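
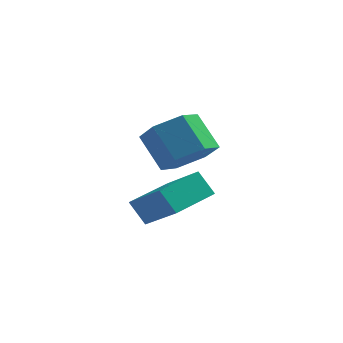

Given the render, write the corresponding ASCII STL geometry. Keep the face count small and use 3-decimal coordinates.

solid 
facet normal -0.661 0.492 -0.567
outer loop
vertex -0.843 -2.075 -3.32
vertex -0.056 -0.728 -3.067
vertex -0.32 -2.239 -4.072
endloop
endfacet
facet normal -0.498 -0.852 -0.161
outer loop
vertex 0.796 -3.072 -3.113
vertex -0.843 -2.075 -3.32
vertex -0.32 -2.239 -4.072
endloop
endfacet
facet normal -0.660 0.493 -0.568
outer loop
vertex -0.32 -2.239 -4.072
vertex -0.056 -0.728 -3.067
vertex 0.467 -0.893 -3.818
endloop
endfacet
facet normal 0.562 -0.176 -0.808
outer loop
vertex 0.467 -0.893 -3.818
vertex 0.796 -3.072 -3.113
vertex -0.32 -2.239 -4.072
endloop
endfacet
facet normal -0.562 0.177 0.808
outer loop
vertex -0.843 -2.075 -3.32
vertex 1.06 -1.561 -2.108
vertex -0.056 -0.728 -3.067
endloop
endfacet
facet normal -0.498 -0.852 -0.160
outer loop
vertex 0.273 -2.907 -2.362
vertex -0.843 -2.075 -3.32
vertex 0.796 -3.072 -3.113
endloop
endfacet
facet normal -0.562 0.176 0.808
outer loop
vertex 0.273 -2.907 -2.362
vertex 1.06 -1.561 -2.108
vertex -0.843 -2.075 -3.32
endloop
endfacet
facet normal 0.498 0.852 0.160
outer loop
vertex -0.056 -0.728 -3.067
vertex 1.06 -1.561 -2.108
vertex 0.467 -0.893 -3.818
endloop
endfacet
facet normal 0.562 -0.177 -0.808
outer loop
vertex 1.583 -1.725 -2.86
vertex 0.796 -3.072 -3.113
vertex 0.467 -0.893 -3.818
endloop
endfacet
facet normal 0.498 0.852 0.160
outer loop
vertex 0.467 -0.893 -3.818
vertex 1.06 -1.561 -2.108
vertex 1.583 -1.725 -2.86
endloop
endfacet
facet normal 0.660 -0.492 0.568
outer loop
vertex 1.583 -1.725 -2.86
vertex 0.273 -2.907 -2.362
vertex 0.796 -3.072 -3.113
endloop
endfacet
facet normal 0.660 -0.493 0.567
outer loop
vertex 1.06 -1.561 -2.108
vertex 0.273 -2.907 -2.362
vertex 1.583 -1.725 -2.86
endloop
endfacet
facet normal 0.559 -0.380 -0.737
outer loop
vertex 0.914 -0.124 -1.797
vertex 0.372 0.346 -2.451
vertex 1.158 0.773 -2.075
endloop
endfacet
facet normal 0.790 -0.025 0.612
outer loop
vertex 0.914 -0.124 -1.797
vertex 1.158 0.773 -2.075
vertex 0.109 0.424 -0.736
endloop
endfacet
facet normal 0.790 -0.026 0.612
outer loop
vertex 0.109 0.424 -0.736
vertex 1.158 0.773 -2.075
vertex 0.354 1.321 -1.014
endloop
endfacet
facet normal -0.558 0.381 0.737
outer loop
vertex 0.109 0.424 -0.736
vertex 0.354 1.321 -1.014
vertex -0.432 0.894 -1.389
endloop
endfacet
facet normal 0.559 -0.380 -0.737
outer loop
vertex 1.158 0.773 -2.075
vertex 0.372 0.346 -2.451
vertex 0.617 1.243 -2.728
endloop
endfacet
facet normal 0.614 0.787 0.058
outer loop
vertex 1.158 0.773 -2.075
vertex 0.617 1.243 -2.728
vertex 0.354 1.321 -1.014
endloop
endfacet
facet normal 0.613 0.788 0.058
outer loop
vertex 0.354 1.321 -1.014
vertex 0.617 1.243 -2.728
vertex -0.188 1.791 -1.667
endloop
endfacet
facet normal -0.558 0.380 0.737
outer loop
vertex 0.354 1.321 -1.014
vertex -0.188 1.791 -1.667
vertex -0.432 0.894 -1.389
endloop
endfacet
facet normal 0.559 -0.380 -0.737
outer loop
vertex 0.617 1.243 -2.728
vertex 0.372 0.346 -2.451
vertex -0.169 0.816 -3.104
endloop
endfacet
facet normal -0.177 0.813 -0.554
outer loop
vertex 0.617 1.243 -2.728
vertex -0.169 0.816 -3.104
vertex -0.188 1.791 -1.667
endloop
endfacet
facet normal -0.177 0.813 -0.554
outer loop
vertex -0.188 1.791 -1.667
vertex -0.169 0.816 -3.104
vertex -0.974 1.364 -2.043
endloop
endfacet
facet normal -0.559 0.380 0.737
outer loop
vertex -0.188 1.791 -1.667
vertex -0.974 1.364 -2.043
vertex -0.432 0.894 -1.389
endloop
endfacet
facet normal 0.558 -0.381 -0.737
outer loop
vertex -0.169 0.816 -3.104
vertex 0.372 0.346 -2.451
vertex -0.414 -0.081 -2.826
endloop
endfacet
facet normal -0.790 0.026 -0.613
outer loop
vertex -0.169 0.816 -3.104
vertex -0.414 -0.081 -2.826
vertex -0.974 1.364 -2.043
endloop
endfacet
facet normal -0.790 0.025 -0.612
outer loop
vertex -0.974 1.364 -2.043
vertex -0.414 -0.081 -2.826
vertex -1.218 0.467 -1.765
endloop
endfacet
facet normal -0.559 0.380 0.737
outer loop
vertex -0.974 1.364 -2.043
vertex -1.218 0.467 -1.765
vertex -0.432 0.894 -1.389
endloop
endfacet
facet normal 0.558 -0.380 -0.737
outer loop
vertex -0.414 -0.081 -2.826
vertex 0.372 0.346 -2.451
vertex 0.128 -0.551 -2.173
endloop
endfacet
facet normal -0.613 -0.788 -0.058
outer loop
vertex -0.414 -0.081 -2.826
vertex 0.128 -0.551 -2.173
vertex -1.218 0.467 -1.765
endloop
endfacet
facet normal -0.613 -0.788 -0.059
outer loop
vertex -1.218 0.467 -1.765
vertex 0.128 -0.551 -2.173
vertex -0.677 -0.003 -1.112
endloop
endfacet
facet normal -0.559 0.380 0.737
outer loop
vertex -1.218 0.467 -1.765
vertex -0.677 -0.003 -1.112
vertex -0.432 0.894 -1.389
endloop
endfacet
facet normal 0.559 -0.380 -0.737
outer loop
vertex 0.128 -0.551 -2.173
vertex 0.372 0.346 -2.451
vertex 0.914 -0.124 -1.797
endloop
endfacet
facet normal 0.177 -0.813 0.554
outer loop
vertex 0.128 -0.551 -2.173
vertex 0.914 -0.124 -1.797
vertex -0.677 -0.003 -1.112
endloop
endfacet
facet normal 0.177 -0.813 0.554
outer loop
vertex -0.677 -0.003 -1.112
vertex 0.914 -0.124 -1.797
vertex 0.109 0.424 -0.736
endloop
endfacet
facet normal -0.559 0.380 0.737
outer loop
vertex -0.677 -0.003 -1.112
vertex 0.109 0.424 -0.736
vertex -0.432 0.894 -1.389
endloop
endfacet

endsolid


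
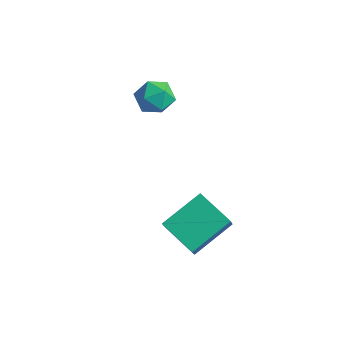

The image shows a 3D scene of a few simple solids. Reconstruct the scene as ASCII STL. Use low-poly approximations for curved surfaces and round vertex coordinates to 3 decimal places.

solid 
facet normal -0.887 -0.039 0.460
outer loop
vertex -1.295 -0.765 0.722
vertex -1.25 -1.625 0.735
vertex -0.93 -1.168 1.392
endloop
endfacet
facet normal -0.538 0.560 0.630
outer loop
vertex -1.295 -0.765 0.722
vertex -0.93 -1.168 1.392
vertex -0.568 -0.455 1.068
endloop
endfacet
facet normal -0.403 0.915 0.027
outer loop
vertex -1.295 -0.765 0.722
vertex -0.568 -0.455 1.068
vertex -0.664 -0.472 0.212
endloop
endfacet
facet normal -0.667 0.537 -0.517
outer loop
vertex -1.295 -0.765 0.722
vertex -0.664 -0.472 0.212
vertex -1.086 -1.196 0.005
endloop
endfacet
facet normal -0.967 -0.054 -0.249
outer loop
vertex -1.295 -0.765 0.722
vertex -1.086 -1.196 0.005
vertex -1.25 -1.625 0.735
endloop
endfacet
facet normal 0.085 0.376 0.923
outer loop
vertex -0.568 -0.455 1.068
vertex -0.93 -1.168 1.392
vertex -0.074 -1.124 1.295
endloop
endfacet
facet normal -0.478 -0.594 0.646
outer loop
vertex -0.93 -1.168 1.392
vertex -1.25 -1.625 0.735
vertex -0.496 -1.848 1.088
endloop
endfacet
facet normal -0.607 -0.618 -0.500
outer loop
vertex -1.25 -1.625 0.735
vertex -1.086 -1.196 0.005
vertex -0.592 -1.865 0.232
endloop
endfacet
facet normal -0.123 0.338 -0.933
outer loop
vertex -1.086 -1.196 0.005
vertex -0.664 -0.472 0.212
vertex -0.23 -1.152 -0.092
endloop
endfacet
facet normal 0.306 0.951 -0.053
outer loop
vertex -0.664 -0.472 0.212
vertex -0.568 -0.455 1.068
vertex 0.09 -0.695 0.565
endloop
endfacet
facet normal 0.667 -0.537 0.517
outer loop
vertex 0.135 -1.555 0.578
vertex -0.074 -1.124 1.295
vertex -0.496 -1.848 1.088
endloop
endfacet
facet normal 0.403 -0.915 -0.027
outer loop
vertex 0.135 -1.555 0.578
vertex -0.496 -1.848 1.088
vertex -0.592 -1.865 0.232
endloop
endfacet
facet normal 0.538 -0.560 -0.630
outer loop
vertex 0.135 -1.555 0.578
vertex -0.592 -1.865 0.232
vertex -0.23 -1.152 -0.092
endloop
endfacet
facet normal 0.887 0.039 -0.460
outer loop
vertex 0.135 -1.555 0.578
vertex -0.23 -1.152 -0.092
vertex 0.09 -0.695 0.565
endloop
endfacet
facet normal 0.967 0.054 0.249
outer loop
vertex 0.135 -1.555 0.578
vertex 0.09 -0.695 0.565
vertex -0.074 -1.124 1.295
endloop
endfacet
facet normal 0.123 -0.338 0.933
outer loop
vertex -0.496 -1.848 1.088
vertex -0.074 -1.124 1.295
vertex -0.93 -1.168 1.392
endloop
endfacet
facet normal -0.306 -0.951 0.053
outer loop
vertex -0.592 -1.865 0.232
vertex -0.496 -1.848 1.088
vertex -1.25 -1.625 0.735
endloop
endfacet
facet normal -0.085 -0.376 -0.923
outer loop
vertex -0.23 -1.152 -0.092
vertex -0.592 -1.865 0.232
vertex -1.086 -1.196 0.005
endloop
endfacet
facet normal 0.478 0.594 -0.646
outer loop
vertex 0.09 -0.695 0.565
vertex -0.23 -1.152 -0.092
vertex -0.664 -0.472 0.212
endloop
endfacet
facet normal 0.607 0.618 0.500
outer loop
vertex -0.074 -1.124 1.295
vertex 0.09 -0.695 0.565
vertex -0.568 -0.455 1.068
endloop
endfacet
facet normal -0.315 0.483 -0.817
outer loop
vertex 2.74 -4.273 -2.863
vertex 3.125 -2.601 -2.024
vertex 4.261 -4.316 -3.474
endloop
endfacet
facet normal -0.201 -0.875 -0.440
outer loop
vertex 4.575 -4.799 -2.656
vertex 2.74 -4.273 -2.863
vertex 4.261 -4.316 -3.474
endloop
endfacet
facet normal -0.314 0.483 -0.817
outer loop
vertex 4.261 -4.316 -3.474
vertex 3.125 -2.601 -2.024
vertex 4.646 -2.645 -2.634
endloop
endfacet
facet normal 0.928 -0.027 -0.372
outer loop
vertex 4.646 -2.645 -2.634
vertex 4.575 -4.799 -2.656
vertex 4.261 -4.316 -3.474
endloop
endfacet
facet normal -0.928 0.027 0.372
outer loop
vertex 2.74 -4.273 -2.863
vertex 3.439 -3.084 -1.206
vertex 3.125 -2.601 -2.024
endloop
endfacet
facet normal -0.201 -0.876 -0.439
outer loop
vertex 3.054 -4.755 -2.046
vertex 2.74 -4.273 -2.863
vertex 4.575 -4.799 -2.656
endloop
endfacet
facet normal -0.928 0.027 0.372
outer loop
vertex 3.054 -4.755 -2.046
vertex 3.439 -3.084 -1.206
vertex 2.74 -4.273 -2.863
endloop
endfacet
facet normal 0.202 0.875 0.439
outer loop
vertex 3.125 -2.601 -2.024
vertex 3.439 -3.084 -1.206
vertex 4.646 -2.645 -2.634
endloop
endfacet
facet normal 0.928 -0.027 -0.372
outer loop
vertex 4.96 -3.127 -1.817
vertex 4.575 -4.799 -2.656
vertex 4.646 -2.645 -2.634
endloop
endfacet
facet normal 0.201 0.876 0.439
outer loop
vertex 4.646 -2.645 -2.634
vertex 3.439 -3.084 -1.206
vertex 4.96 -3.127 -1.817
endloop
endfacet
facet normal 0.314 -0.483 0.818
outer loop
vertex 4.96 -3.127 -1.817
vertex 3.054 -4.755 -2.046
vertex 4.575 -4.799 -2.656
endloop
endfacet
facet normal 0.315 -0.483 0.817
outer loop
vertex 3.439 -3.084 -1.206
vertex 3.054 -4.755 -2.046
vertex 4.96 -3.127 -1.817
endloop
endfacet

endsolid


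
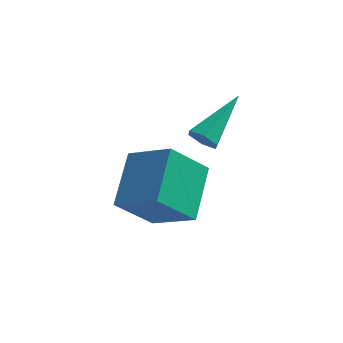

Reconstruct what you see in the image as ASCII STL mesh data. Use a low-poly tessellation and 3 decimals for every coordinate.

solid 
facet normal -0.816 0.310 -0.488
outer loop
vertex -3.952 -2.604 2.0
vertex -2.948 -1.93 0.749
vertex -4.019 -4.323 1.021
endloop
endfacet
facet normal -0.577 -0.387 0.719
outer loop
vertex -2.632 -4.85 1.851
vertex -3.952 -2.604 2.0
vertex -4.019 -4.323 1.021
endloop
endfacet
facet normal -0.816 0.310 -0.488
outer loop
vertex -4.019 -4.323 1.021
vertex -2.948 -1.93 0.749
vertex -3.015 -3.649 -0.23
endloop
endfacet
facet normal -0.034 -0.868 -0.495
outer loop
vertex -3.015 -3.649 -0.23
vertex -2.632 -4.85 1.851
vertex -4.019 -4.323 1.021
endloop
endfacet
facet normal 0.034 0.868 0.495
outer loop
vertex -3.952 -2.604 2.0
vertex -1.561 -2.457 1.579
vertex -2.948 -1.93 0.749
endloop
endfacet
facet normal -0.577 -0.387 0.719
outer loop
vertex -2.565 -3.131 2.83
vertex -3.952 -2.604 2.0
vertex -2.632 -4.85 1.851
endloop
endfacet
facet normal 0.034 0.868 0.495
outer loop
vertex -2.565 -3.131 2.83
vertex -1.561 -2.457 1.579
vertex -3.952 -2.604 2.0
endloop
endfacet
facet normal 0.577 0.387 -0.719
outer loop
vertex -2.948 -1.93 0.749
vertex -1.561 -2.457 1.579
vertex -3.015 -3.649 -0.23
endloop
endfacet
facet normal -0.034 -0.868 -0.495
outer loop
vertex -1.628 -4.176 0.6
vertex -2.632 -4.85 1.851
vertex -3.015 -3.649 -0.23
endloop
endfacet
facet normal 0.577 0.387 -0.719
outer loop
vertex -3.015 -3.649 -0.23
vertex -1.561 -2.457 1.579
vertex -1.628 -4.176 0.6
endloop
endfacet
facet normal 0.816 -0.310 0.488
outer loop
vertex -1.628 -4.176 0.6
vertex -2.565 -3.131 2.83
vertex -2.632 -4.85 1.851
endloop
endfacet
facet normal 0.816 -0.310 0.488
outer loop
vertex -1.561 -2.457 1.579
vertex -2.565 -3.131 2.83
vertex -1.628 -4.176 0.6
endloop
endfacet
facet normal -0.407 -0.771 -0.490
outer loop
vertex -1.541 -1.404 1.646
vertex -1.935 -1.447 2.041
vertex -2.021 -1.119 1.596
endloop
endfacet
facet normal 0.403 0.550 -0.731
outer loop
vertex -1.541 -1.404 1.646
vertex -2.021 -1.119 1.596
vertex -1.105 0.127 3.039
endloop
endfacet
facet normal -0.405 -0.772 -0.490
outer loop
vertex -2.021 -1.119 1.596
vertex -1.935 -1.447 2.041
vertex -2.415 -1.163 1.991
endloop
endfacet
facet normal -0.473 0.793 -0.384
outer loop
vertex -2.021 -1.119 1.596
vertex -2.415 -1.163 1.991
vertex -1.105 0.127 3.039
endloop
endfacet
facet normal -0.406 -0.773 -0.488
outer loop
vertex -2.415 -1.163 1.991
vertex -1.935 -1.447 2.041
vertex -2.329 -1.49 2.437
endloop
endfacet
facet normal -0.782 0.421 0.459
outer loop
vertex -2.415 -1.163 1.991
vertex -2.329 -1.49 2.437
vertex -1.105 0.127 3.039
endloop
endfacet
facet normal -0.407 -0.772 -0.489
outer loop
vertex -2.329 -1.49 2.437
vertex -1.935 -1.447 2.041
vertex -1.849 -1.775 2.487
endloop
endfacet
facet normal -0.215 -0.194 0.957
outer loop
vertex -2.329 -1.49 2.437
vertex -1.849 -1.775 2.487
vertex -1.105 0.127 3.039
endloop
endfacet
facet normal -0.406 -0.772 -0.489
outer loop
vertex -1.849 -1.775 2.487
vertex -1.935 -1.447 2.041
vertex -1.455 -1.732 2.092
endloop
endfacet
facet normal 0.661 -0.436 0.611
outer loop
vertex -1.849 -1.775 2.487
vertex -1.455 -1.732 2.092
vertex -1.105 0.127 3.039
endloop
endfacet
facet normal -0.406 -0.772 -0.489
outer loop
vertex -1.455 -1.732 2.092
vertex -1.935 -1.447 2.041
vertex -1.541 -1.404 1.646
endloop
endfacet
facet normal 0.970 -0.064 -0.234
outer loop
vertex -1.455 -1.732 2.092
vertex -1.541 -1.404 1.646
vertex -1.105 0.127 3.039
endloop
endfacet

endsolid


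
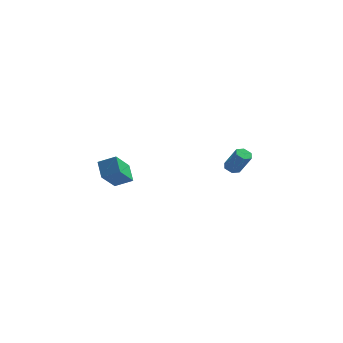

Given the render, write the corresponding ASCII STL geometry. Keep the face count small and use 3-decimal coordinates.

solid 
facet normal -0.508 0.220 -0.832
outer loop
vertex 3.97 -1.177 2.767
vertex 3.515 -1.139 3.055
vertex 3.825 -0.703 2.981
endloop
endfacet
facet normal 0.817 0.425 -0.388
outer loop
vertex 3.97 -1.177 2.767
vertex 3.825 -0.703 2.981
vertex 4.76 -1.518 4.056
endloop
endfacet
facet normal 0.817 0.425 -0.388
outer loop
vertex 4.76 -1.518 4.056
vertex 3.825 -0.703 2.981
vertex 4.615 -1.044 4.27
endloop
endfacet
facet normal 0.510 -0.219 0.832
outer loop
vertex 4.76 -1.518 4.056
vertex 4.615 -1.044 4.27
vertex 4.305 -1.481 4.345
endloop
endfacet
facet normal -0.510 0.221 -0.831
outer loop
vertex 3.825 -0.703 2.981
vertex 3.515 -1.139 3.055
vertex 3.37 -0.666 3.27
endloop
endfacet
facet normal 0.175 0.973 0.150
outer loop
vertex 3.825 -0.703 2.981
vertex 3.37 -0.666 3.27
vertex 4.615 -1.044 4.27
endloop
endfacet
facet normal 0.175 0.973 0.150
outer loop
vertex 4.615 -1.044 4.27
vertex 3.37 -0.666 3.27
vertex 4.16 -1.007 4.559
endloop
endfacet
facet normal 0.510 -0.219 0.832
outer loop
vertex 4.615 -1.044 4.27
vertex 4.16 -1.007 4.559
vertex 4.305 -1.481 4.345
endloop
endfacet
facet normal -0.510 0.221 -0.831
outer loop
vertex 3.37 -0.666 3.27
vertex 3.515 -1.139 3.055
vertex 3.06 -1.102 3.344
endloop
endfacet
facet normal -0.641 0.547 0.538
outer loop
vertex 3.37 -0.666 3.27
vertex 3.06 -1.102 3.344
vertex 4.16 -1.007 4.559
endloop
endfacet
facet normal -0.641 0.547 0.538
outer loop
vertex 4.16 -1.007 4.559
vertex 3.06 -1.102 3.344
vertex 3.85 -1.443 4.633
endloop
endfacet
facet normal 0.508 -0.220 0.832
outer loop
vertex 4.16 -1.007 4.559
vertex 3.85 -1.443 4.633
vertex 4.305 -1.481 4.345
endloop
endfacet
facet normal -0.510 0.219 -0.832
outer loop
vertex 3.06 -1.102 3.344
vertex 3.515 -1.139 3.055
vertex 3.205 -1.576 3.13
endloop
endfacet
facet normal -0.817 -0.425 0.388
outer loop
vertex 3.06 -1.102 3.344
vertex 3.205 -1.576 3.13
vertex 3.85 -1.443 4.633
endloop
endfacet
facet normal -0.817 -0.425 0.388
outer loop
vertex 3.85 -1.443 4.633
vertex 3.205 -1.576 3.13
vertex 3.995 -1.917 4.419
endloop
endfacet
facet normal 0.508 -0.220 0.832
outer loop
vertex 3.85 -1.443 4.633
vertex 3.995 -1.917 4.419
vertex 4.305 -1.481 4.345
endloop
endfacet
facet normal -0.510 0.219 -0.832
outer loop
vertex 3.205 -1.576 3.13
vertex 3.515 -1.139 3.055
vertex 3.66 -1.613 2.841
endloop
endfacet
facet normal -0.175 -0.973 -0.150
outer loop
vertex 3.205 -1.576 3.13
vertex 3.66 -1.613 2.841
vertex 3.995 -1.917 4.419
endloop
endfacet
facet normal -0.175 -0.973 -0.150
outer loop
vertex 3.995 -1.917 4.419
vertex 3.66 -1.613 2.841
vertex 4.45 -1.954 4.13
endloop
endfacet
facet normal 0.510 -0.221 0.831
outer loop
vertex 3.995 -1.917 4.419
vertex 4.45 -1.954 4.13
vertex 4.305 -1.481 4.345
endloop
endfacet
facet normal -0.508 0.220 -0.832
outer loop
vertex 3.66 -1.613 2.841
vertex 3.515 -1.139 3.055
vertex 3.97 -1.177 2.767
endloop
endfacet
facet normal 0.641 -0.547 -0.538
outer loop
vertex 3.66 -1.613 2.841
vertex 3.97 -1.177 2.767
vertex 4.45 -1.954 4.13
endloop
endfacet
facet normal 0.641 -0.547 -0.538
outer loop
vertex 4.45 -1.954 4.13
vertex 3.97 -1.177 2.767
vertex 4.76 -1.518 4.056
endloop
endfacet
facet normal 0.510 -0.221 0.831
outer loop
vertex 4.45 -1.954 4.13
vertex 4.76 -1.518 4.056
vertex 4.305 -1.481 4.345
endloop
endfacet
facet normal -0.897 -0.155 -0.415
outer loop
vertex -4.311 -1.161 1.366
vertex -4.853 -0.313 2.22
vertex -4.003 0.227 0.182
endloop
endfacet
facet normal 0.410 -0.643 -0.647
outer loop
vertex -2.927 0.413 0.68
vertex -4.311 -1.161 1.366
vertex -4.003 0.227 0.182
endloop
endfacet
facet normal -0.897 -0.155 -0.415
outer loop
vertex -4.003 0.227 0.182
vertex -4.853 -0.313 2.22
vertex -4.545 1.075 1.036
endloop
endfacet
facet normal 0.166 0.750 -0.640
outer loop
vertex -4.545 1.075 1.036
vertex -2.927 0.413 0.68
vertex -4.003 0.227 0.182
endloop
endfacet
facet normal -0.166 -0.750 0.640
outer loop
vertex -4.311 -1.161 1.366
vertex -3.777 -0.127 2.718
vertex -4.853 -0.313 2.22
endloop
endfacet
facet normal 0.410 -0.643 -0.647
outer loop
vertex -3.235 -0.975 1.864
vertex -4.311 -1.161 1.366
vertex -2.927 0.413 0.68
endloop
endfacet
facet normal -0.166 -0.750 0.640
outer loop
vertex -3.235 -0.975 1.864
vertex -3.777 -0.127 2.718
vertex -4.311 -1.161 1.366
endloop
endfacet
facet normal -0.410 0.643 0.647
outer loop
vertex -4.853 -0.313 2.22
vertex -3.777 -0.127 2.718
vertex -4.545 1.075 1.036
endloop
endfacet
facet normal 0.166 0.750 -0.640
outer loop
vertex -3.469 1.261 1.534
vertex -2.927 0.413 0.68
vertex -4.545 1.075 1.036
endloop
endfacet
facet normal -0.410 0.643 0.647
outer loop
vertex -4.545 1.075 1.036
vertex -3.777 -0.127 2.718
vertex -3.469 1.261 1.534
endloop
endfacet
facet normal 0.897 0.155 0.415
outer loop
vertex -3.469 1.261 1.534
vertex -3.235 -0.975 1.864
vertex -2.927 0.413 0.68
endloop
endfacet
facet normal 0.897 0.155 0.415
outer loop
vertex -3.777 -0.127 2.718
vertex -3.235 -0.975 1.864
vertex -3.469 1.261 1.534
endloop
endfacet

endsolid


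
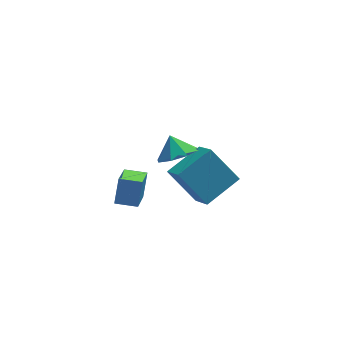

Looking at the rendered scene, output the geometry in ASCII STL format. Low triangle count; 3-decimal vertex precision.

solid 
facet normal 0.221 -0.580 -0.784
outer loop
vertex 1.497 -3.069 2.254
vertex 1.024 -3.854 2.701
vertex 0.74 -3.106 2.068
endloop
endfacet
facet normal -0.065 0.996 0.067
outer loop
vertex 1.497 -3.069 2.254
vertex 0.74 -3.106 2.068
vertex 0.776 -3.206 3.579
endloop
endfacet
facet normal 0.221 -0.580 -0.784
outer loop
vertex 0.74 -3.106 2.068
vertex 1.024 -3.854 2.701
vertex 0.149 -3.581 2.253
endloop
endfacet
facet normal -0.612 0.788 0.067
outer loop
vertex 0.74 -3.106 2.068
vertex 0.149 -3.581 2.253
vertex 0.776 -3.206 3.579
endloop
endfacet
facet normal 0.221 -0.580 -0.784
outer loop
vertex 0.149 -3.581 2.253
vertex 1.024 -3.854 2.701
vertex 0.07 -4.216 2.7
endloop
endfacet
facet normal -0.884 0.337 0.323
outer loop
vertex 0.149 -3.581 2.253
vertex 0.07 -4.216 2.7
vertex 0.776 -3.206 3.579
endloop
endfacet
facet normal 0.220 -0.579 -0.785
outer loop
vertex 0.07 -4.216 2.7
vertex 1.024 -3.854 2.701
vertex 0.55 -4.64 3.147
endloop
endfacet
facet normal -0.721 -0.093 0.686
outer loop
vertex 0.07 -4.216 2.7
vertex 0.55 -4.64 3.147
vertex 0.776 -3.206 3.579
endloop
endfacet
facet normal 0.221 -0.579 -0.785
outer loop
vertex 0.55 -4.64 3.147
vertex 1.024 -3.854 2.701
vertex 1.307 -4.603 3.333
endloop
endfacet
facet normal -0.220 -0.250 0.943
outer loop
vertex 0.55 -4.64 3.147
vertex 1.307 -4.603 3.333
vertex 0.776 -3.206 3.579
endloop
endfacet
facet normal 0.220 -0.579 -0.785
outer loop
vertex 1.307 -4.603 3.333
vertex 1.024 -3.854 2.701
vertex 1.898 -4.128 3.148
endloop
endfacet
facet normal 0.329 -0.041 0.944
outer loop
vertex 1.307 -4.603 3.333
vertex 1.898 -4.128 3.148
vertex 0.776 -3.206 3.579
endloop
endfacet
facet normal 0.220 -0.579 -0.785
outer loop
vertex 1.898 -4.128 3.148
vertex 1.024 -3.854 2.701
vertex 1.977 -3.492 2.701
endloop
endfacet
facet normal 0.600 0.409 0.688
outer loop
vertex 1.898 -4.128 3.148
vertex 1.977 -3.492 2.701
vertex 0.776 -3.206 3.579
endloop
endfacet
facet normal 0.220 -0.579 -0.785
outer loop
vertex 1.977 -3.492 2.701
vertex 1.024 -3.854 2.701
vertex 1.497 -3.069 2.254
endloop
endfacet
facet normal 0.437 0.839 0.325
outer loop
vertex 1.977 -3.492 2.701
vertex 1.497 -3.069 2.254
vertex 0.776 -3.206 3.579
endloop
endfacet
facet normal -0.937 0.341 0.072
outer loop
vertex -1.484 -2.651 0.225
vertex -0.958 -0.987 -0.813
vertex -1.804 -3.281 -0.949
endloop
endfacet
facet normal -0.259 -0.820 0.511
outer loop
vertex -0.782 -3.653 -1.027
vertex -1.484 -2.651 0.225
vertex -1.804 -3.281 -0.949
endloop
endfacet
facet normal -0.937 0.341 0.072
outer loop
vertex -1.804 -3.281 -0.949
vertex -0.958 -0.987 -0.813
vertex -1.278 -1.618 -1.986
endloop
endfacet
facet normal -0.233 -0.460 -0.857
outer loop
vertex -1.278 -1.618 -1.986
vertex -0.782 -3.653 -1.027
vertex -1.804 -3.281 -0.949
endloop
endfacet
facet normal 0.233 0.461 0.856
outer loop
vertex -1.484 -2.651 0.225
vertex 0.064 -1.359 -0.891
vertex -0.958 -0.987 -0.813
endloop
endfacet
facet normal -0.258 -0.820 0.511
outer loop
vertex -0.462 -3.022 0.146
vertex -1.484 -2.651 0.225
vertex -0.782 -3.653 -1.027
endloop
endfacet
facet normal 0.233 0.460 0.857
outer loop
vertex -0.462 -3.022 0.146
vertex 0.064 -1.359 -0.891
vertex -1.484 -2.651 0.225
endloop
endfacet
facet normal 0.259 0.819 -0.511
outer loop
vertex -0.958 -0.987 -0.813
vertex 0.064 -1.359 -0.891
vertex -1.278 -1.618 -1.986
endloop
endfacet
facet normal -0.233 -0.460 -0.856
outer loop
vertex -0.256 -1.989 -2.065
vertex -0.782 -3.653 -1.027
vertex -1.278 -1.618 -1.986
endloop
endfacet
facet normal 0.258 0.820 -0.511
outer loop
vertex -1.278 -1.618 -1.986
vertex 0.064 -1.359 -0.891
vertex -0.256 -1.989 -2.065
endloop
endfacet
facet normal 0.937 -0.341 -0.072
outer loop
vertex -0.256 -1.989 -2.065
vertex -0.462 -3.022 0.146
vertex -0.782 -3.653 -1.027
endloop
endfacet
facet normal 0.937 -0.341 -0.072
outer loop
vertex 0.064 -1.359 -0.891
vertex -0.462 -3.022 0.146
vertex -0.256 -1.989 -2.065
endloop
endfacet
facet normal -0.544 0.449 0.709
outer loop
vertex 3.293 -0.307 -0.737
vertex 3.036 1.12 -1.837
vertex 1.547 -1.212 -1.503
endloop
endfacet
facet normal 0.141 -0.784 0.605
outer loop
vertex 2.744 -2.2 -3.063
vertex 3.293 -0.307 -0.737
vertex 1.547 -1.212 -1.503
endloop
endfacet
facet normal -0.544 0.449 0.709
outer loop
vertex 1.547 -1.212 -1.503
vertex 3.036 1.12 -1.837
vertex 1.291 0.215 -2.603
endloop
endfacet
facet normal -0.827 -0.429 -0.363
outer loop
vertex 1.291 0.215 -2.603
vertex 2.744 -2.2 -3.063
vertex 1.547 -1.212 -1.503
endloop
endfacet
facet normal 0.827 0.429 0.363
outer loop
vertex 3.293 -0.307 -0.737
vertex 4.233 0.132 -3.397
vertex 3.036 1.12 -1.837
endloop
endfacet
facet normal 0.141 -0.784 0.605
outer loop
vertex 4.489 -1.295 -2.297
vertex 3.293 -0.307 -0.737
vertex 2.744 -2.2 -3.063
endloop
endfacet
facet normal 0.827 0.428 0.363
outer loop
vertex 4.489 -1.295 -2.297
vertex 4.233 0.132 -3.397
vertex 3.293 -0.307 -0.737
endloop
endfacet
facet normal -0.141 0.784 -0.605
outer loop
vertex 3.036 1.12 -1.837
vertex 4.233 0.132 -3.397
vertex 1.291 0.215 -2.603
endloop
endfacet
facet normal -0.827 -0.429 -0.363
outer loop
vertex 2.487 -0.773 -4.163
vertex 2.744 -2.2 -3.063
vertex 1.291 0.215 -2.603
endloop
endfacet
facet normal -0.141 0.784 -0.605
outer loop
vertex 1.291 0.215 -2.603
vertex 4.233 0.132 -3.397
vertex 2.487 -0.773 -4.163
endloop
endfacet
facet normal 0.544 -0.449 -0.709
outer loop
vertex 2.487 -0.773 -4.163
vertex 4.489 -1.295 -2.297
vertex 2.744 -2.2 -3.063
endloop
endfacet
facet normal 0.544 -0.449 -0.709
outer loop
vertex 4.233 0.132 -3.397
vertex 4.489 -1.295 -2.297
vertex 2.487 -0.773 -4.163
endloop
endfacet

endsolid


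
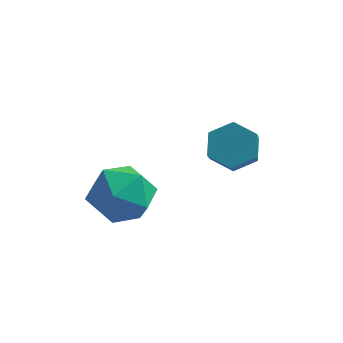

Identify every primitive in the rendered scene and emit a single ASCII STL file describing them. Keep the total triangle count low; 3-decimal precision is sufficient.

solid 
facet normal 0.028 -0.299 0.954
outer loop
vertex -1.595 -2.211 -2.454
vertex -2.74 -2.256 -2.435
vertex -2.135 -3.18 -2.742
endloop
endfacet
facet normal 0.608 -0.518 0.602
outer loop
vertex -1.595 -2.211 -2.454
vertex -2.135 -3.18 -2.742
vertex -1.231 -2.825 -3.35
endloop
endfacet
facet normal 0.938 0.058 0.341
outer loop
vertex -1.595 -2.211 -2.454
vertex -1.231 -2.825 -3.35
vertex -1.276 -1.682 -3.42
endloop
endfacet
facet normal 0.562 0.633 0.532
outer loop
vertex -1.595 -2.211 -2.454
vertex -1.276 -1.682 -3.42
vertex -2.209 -1.33 -2.854
endloop
endfacet
facet normal -0.001 0.413 0.911
outer loop
vertex -1.595 -2.211 -2.454
vertex -2.209 -1.33 -2.854
vertex -2.74 -2.256 -2.435
endloop
endfacet
facet normal 0.394 -0.918 0.051
outer loop
vertex -1.231 -2.825 -3.35
vertex -2.135 -3.18 -2.742
vertex -2.151 -3.25 -3.886
endloop
endfacet
facet normal -0.545 -0.563 0.621
outer loop
vertex -2.135 -3.18 -2.742
vertex -2.74 -2.256 -2.435
vertex -3.084 -2.898 -3.32
endloop
endfacet
facet normal -0.592 0.589 0.550
outer loop
vertex -2.74 -2.256 -2.435
vertex -2.209 -1.33 -2.854
vertex -3.129 -1.755 -3.39
endloop
endfacet
facet normal 0.319 0.946 -0.062
outer loop
vertex -2.209 -1.33 -2.854
vertex -1.276 -1.682 -3.42
vertex -2.225 -1.4 -3.998
endloop
endfacet
facet normal 0.929 0.014 -0.371
outer loop
vertex -1.276 -1.682 -3.42
vertex -1.231 -2.825 -3.35
vertex -1.62 -2.324 -4.305
endloop
endfacet
facet normal -0.562 -0.633 -0.532
outer loop
vertex -2.765 -2.369 -4.286
vertex -2.151 -3.25 -3.886
vertex -3.084 -2.898 -3.32
endloop
endfacet
facet normal -0.938 -0.058 -0.341
outer loop
vertex -2.765 -2.369 -4.286
vertex -3.084 -2.898 -3.32
vertex -3.129 -1.755 -3.39
endloop
endfacet
facet normal -0.608 0.518 -0.602
outer loop
vertex -2.765 -2.369 -4.286
vertex -3.129 -1.755 -3.39
vertex -2.225 -1.4 -3.998
endloop
endfacet
facet normal -0.028 0.299 -0.954
outer loop
vertex -2.765 -2.369 -4.286
vertex -2.225 -1.4 -3.998
vertex -1.62 -2.324 -4.305
endloop
endfacet
facet normal 0.001 -0.413 -0.911
outer loop
vertex -2.765 -2.369 -4.286
vertex -1.62 -2.324 -4.305
vertex -2.151 -3.25 -3.886
endloop
endfacet
facet normal -0.319 -0.946 0.062
outer loop
vertex -3.084 -2.898 -3.32
vertex -2.151 -3.25 -3.886
vertex -2.135 -3.18 -2.742
endloop
endfacet
facet normal -0.929 -0.014 0.371
outer loop
vertex -3.129 -1.755 -3.39
vertex -3.084 -2.898 -3.32
vertex -2.74 -2.256 -2.435
endloop
endfacet
facet normal -0.394 0.918 -0.051
outer loop
vertex -2.225 -1.4 -3.998
vertex -3.129 -1.755 -3.39
vertex -2.209 -1.33 -2.854
endloop
endfacet
facet normal 0.545 0.563 -0.621
outer loop
vertex -1.62 -2.324 -4.305
vertex -2.225 -1.4 -3.998
vertex -1.276 -1.682 -3.42
endloop
endfacet
facet normal 0.592 -0.589 -0.550
outer loop
vertex -2.151 -3.25 -3.886
vertex -1.62 -2.324 -4.305
vertex -1.231 -2.825 -3.35
endloop
endfacet
facet normal -0.141 0.726 -0.673
outer loop
vertex 1.483 -0.75 -2.246
vertex 0.748 -0.623 -1.955
vertex 1.373 -0.223 -1.655
endloop
endfacet
facet normal 0.981 0.196 0.007
outer loop
vertex 1.483 -0.75 -2.246
vertex 1.373 -0.223 -1.655
vertex 1.706 -1.905 -1.175
endloop
endfacet
facet normal 0.981 0.196 0.007
outer loop
vertex 1.706 -1.905 -1.175
vertex 1.373 -0.223 -1.655
vertex 1.596 -1.377 -0.584
endloop
endfacet
facet normal 0.140 -0.725 0.674
outer loop
vertex 1.706 -1.905 -1.175
vertex 1.596 -1.377 -0.584
vertex 0.972 -1.777 -0.885
endloop
endfacet
facet normal -0.141 0.726 -0.673
outer loop
vertex 1.373 -0.223 -1.655
vertex 0.748 -0.623 -1.955
vertex 0.638 -0.096 -1.364
endloop
endfacet
facet normal 0.371 0.669 0.644
outer loop
vertex 1.373 -0.223 -1.655
vertex 0.638 -0.096 -1.364
vertex 1.596 -1.377 -0.584
endloop
endfacet
facet normal 0.371 0.669 0.644
outer loop
vertex 1.596 -1.377 -0.584
vertex 0.638 -0.096 -1.364
vertex 0.862 -1.25 -0.293
endloop
endfacet
facet normal 0.141 -0.726 0.673
outer loop
vertex 1.596 -1.377 -0.584
vertex 0.862 -1.25 -0.293
vertex 0.972 -1.777 -0.885
endloop
endfacet
facet normal -0.139 0.726 -0.673
outer loop
vertex 0.638 -0.096 -1.364
vertex 0.748 -0.623 -1.955
vertex 0.014 -0.495 -1.665
endloop
endfacet
facet normal -0.609 0.473 0.637
outer loop
vertex 0.638 -0.096 -1.364
vertex 0.014 -0.495 -1.665
vertex 0.862 -1.25 -0.293
endloop
endfacet
facet normal -0.609 0.473 0.637
outer loop
vertex 0.862 -1.25 -0.293
vertex 0.014 -0.495 -1.665
vertex 0.237 -1.65 -0.594
endloop
endfacet
facet normal 0.141 -0.726 0.673
outer loop
vertex 0.862 -1.25 -0.293
vertex 0.237 -1.65 -0.594
vertex 0.972 -1.777 -0.885
endloop
endfacet
facet normal -0.140 0.725 -0.674
outer loop
vertex 0.014 -0.495 -1.665
vertex 0.748 -0.623 -1.955
vertex 0.124 -1.023 -2.256
endloop
endfacet
facet normal -0.981 -0.196 -0.007
outer loop
vertex 0.014 -0.495 -1.665
vertex 0.124 -1.023 -2.256
vertex 0.237 -1.65 -0.594
endloop
endfacet
facet normal -0.981 -0.196 -0.007
outer loop
vertex 0.237 -1.65 -0.594
vertex 0.124 -1.023 -2.256
vertex 0.347 -2.177 -1.185
endloop
endfacet
facet normal 0.141 -0.726 0.673
outer loop
vertex 0.237 -1.65 -0.594
vertex 0.347 -2.177 -1.185
vertex 0.972 -1.777 -0.885
endloop
endfacet
facet normal -0.141 0.726 -0.673
outer loop
vertex 0.124 -1.023 -2.256
vertex 0.748 -0.623 -1.955
vertex 0.858 -1.15 -2.547
endloop
endfacet
facet normal -0.371 -0.669 -0.644
outer loop
vertex 0.124 -1.023 -2.256
vertex 0.858 -1.15 -2.547
vertex 0.347 -2.177 -1.185
endloop
endfacet
facet normal -0.371 -0.669 -0.644
outer loop
vertex 0.347 -2.177 -1.185
vertex 0.858 -1.15 -2.547
vertex 1.082 -2.304 -1.476
endloop
endfacet
facet normal 0.141 -0.726 0.673
outer loop
vertex 0.347 -2.177 -1.185
vertex 1.082 -2.304 -1.476
vertex 0.972 -1.777 -0.885
endloop
endfacet
facet normal -0.141 0.726 -0.673
outer loop
vertex 0.858 -1.15 -2.547
vertex 0.748 -0.623 -1.955
vertex 1.483 -0.75 -2.246
endloop
endfacet
facet normal 0.609 -0.473 -0.637
outer loop
vertex 0.858 -1.15 -2.547
vertex 1.483 -0.75 -2.246
vertex 1.082 -2.304 -1.476
endloop
endfacet
facet normal 0.609 -0.473 -0.637
outer loop
vertex 1.082 -2.304 -1.476
vertex 1.483 -0.75 -2.246
vertex 1.706 -1.905 -1.175
endloop
endfacet
facet normal 0.139 -0.726 0.673
outer loop
vertex 1.082 -2.304 -1.476
vertex 1.706 -1.905 -1.175
vertex 0.972 -1.777 -0.885
endloop
endfacet

endsolid


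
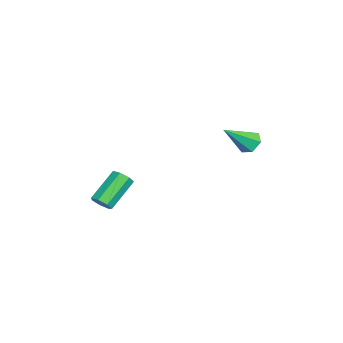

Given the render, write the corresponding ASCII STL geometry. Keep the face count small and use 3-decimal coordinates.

solid 
facet normal -0.417 0.642 -0.643
outer loop
vertex 3.148 4.007 3.183
vertex 2.747 3.465 2.902
vertex 2.49 3.858 3.461
endloop
endfacet
facet normal 0.234 0.510 0.828
outer loop
vertex 3.148 4.007 3.183
vertex 2.49 3.858 3.461
vertex 3.573 2.195 4.178
endloop
endfacet
facet normal -0.418 0.642 -0.643
outer loop
vertex 2.49 3.858 3.461
vertex 2.747 3.465 2.902
vertex 2.089 3.316 3.181
endloop
endfacet
facet normal -0.563 -0.010 0.826
outer loop
vertex 2.49 3.858 3.461
vertex 2.089 3.316 3.181
vertex 3.573 2.195 4.178
endloop
endfacet
facet normal -0.418 0.642 -0.643
outer loop
vertex 2.089 3.316 3.181
vertex 2.747 3.465 2.902
vertex 2.346 2.923 2.622
endloop
endfacet
facet normal -0.671 -0.715 0.194
outer loop
vertex 2.089 3.316 3.181
vertex 2.346 2.923 2.622
vertex 3.573 2.195 4.178
endloop
endfacet
facet normal -0.417 0.641 -0.644
outer loop
vertex 2.346 2.923 2.622
vertex 2.747 3.465 2.902
vertex 3.005 3.072 2.344
endloop
endfacet
facet normal 0.019 -0.900 -0.436
outer loop
vertex 2.346 2.923 2.622
vertex 3.005 3.072 2.344
vertex 3.573 2.195 4.178
endloop
endfacet
facet normal -0.417 0.641 -0.644
outer loop
vertex 3.005 3.072 2.344
vertex 2.747 3.465 2.902
vertex 3.405 3.614 2.624
endloop
endfacet
facet normal 0.817 -0.379 -0.434
outer loop
vertex 3.005 3.072 2.344
vertex 3.405 3.614 2.624
vertex 3.573 2.195 4.178
endloop
endfacet
facet normal -0.417 0.642 -0.643
outer loop
vertex 3.405 3.614 2.624
vertex 2.747 3.465 2.902
vertex 3.148 4.007 3.183
endloop
endfacet
facet normal 0.925 0.325 0.197
outer loop
vertex 3.405 3.614 2.624
vertex 3.148 4.007 3.183
vertex 3.573 2.195 4.178
endloop
endfacet
facet normal 0.649 -0.455 -0.611
outer loop
vertex 4.798 -3.847 -0.455
vertex 4.408 -3.752 -0.94
vertex 4.869 -3.379 -0.728
endloop
endfacet
facet normal 0.751 0.244 0.614
outer loop
vertex 4.798 -3.847 -0.455
vertex 4.869 -3.379 -0.728
vertex 3.483 -2.923 0.785
endloop
endfacet
facet normal 0.751 0.245 0.614
outer loop
vertex 3.483 -2.923 0.785
vertex 4.869 -3.379 -0.728
vertex 3.554 -2.455 0.511
endloop
endfacet
facet normal -0.647 0.456 0.611
outer loop
vertex 3.483 -2.923 0.785
vertex 3.554 -2.455 0.511
vertex 3.092 -2.828 0.3
endloop
endfacet
facet normal 0.649 -0.455 -0.610
outer loop
vertex 4.869 -3.379 -0.728
vertex 4.408 -3.752 -0.94
vertex 4.593 -3.192 -1.161
endloop
endfacet
facet normal 0.570 0.822 -0.008
outer loop
vertex 4.869 -3.379 -0.728
vertex 4.593 -3.192 -1.161
vertex 3.554 -2.455 0.511
endloop
endfacet
facet normal 0.569 0.822 -0.009
outer loop
vertex 3.554 -2.455 0.511
vertex 4.593 -3.192 -1.161
vertex 3.277 -2.268 0.078
endloop
endfacet
facet normal -0.647 0.456 0.611
outer loop
vertex 3.554 -2.455 0.511
vertex 3.277 -2.268 0.078
vertex 3.092 -2.828 0.3
endloop
endfacet
facet normal 0.648 -0.455 -0.611
outer loop
vertex 4.593 -3.192 -1.161
vertex 4.408 -3.752 -0.94
vertex 4.177 -3.427 -1.427
endloop
endfacet
facet normal -0.041 0.780 -0.625
outer loop
vertex 4.593 -3.192 -1.161
vertex 4.177 -3.427 -1.427
vertex 3.277 -2.268 0.078
endloop
endfacet
facet normal -0.041 0.780 -0.625
outer loop
vertex 3.277 -2.268 0.078
vertex 4.177 -3.427 -1.427
vertex 2.861 -2.503 -0.188
endloop
endfacet
facet normal -0.648 0.456 0.610
outer loop
vertex 3.277 -2.268 0.078
vertex 2.861 -2.503 -0.188
vertex 3.092 -2.828 0.3
endloop
endfacet
facet normal 0.648 -0.455 -0.611
outer loop
vertex 4.177 -3.427 -1.427
vertex 4.408 -3.752 -0.94
vertex 3.935 -3.907 -1.326
endloop
endfacet
facet normal -0.620 0.150 -0.770
outer loop
vertex 4.177 -3.427 -1.427
vertex 3.935 -3.907 -1.326
vertex 2.861 -2.503 -0.188
endloop
endfacet
facet normal -0.620 0.151 -0.770
outer loop
vertex 2.861 -2.503 -0.188
vertex 3.935 -3.907 -1.326
vertex 2.619 -2.982 -0.087
endloop
endfacet
facet normal -0.648 0.456 0.610
outer loop
vertex 2.861 -2.503 -0.188
vertex 2.619 -2.982 -0.087
vertex 3.092 -2.828 0.3
endloop
endfacet
facet normal 0.648 -0.456 -0.611
outer loop
vertex 3.935 -3.907 -1.326
vertex 4.408 -3.752 -0.94
vertex 4.049 -4.27 -0.934
endloop
endfacet
facet normal -0.732 -0.592 -0.336
outer loop
vertex 3.935 -3.907 -1.326
vertex 4.049 -4.27 -0.934
vertex 2.619 -2.982 -0.087
endloop
endfacet
facet normal -0.732 -0.593 -0.335
outer loop
vertex 2.619 -2.982 -0.087
vertex 4.049 -4.27 -0.934
vertex 2.734 -3.346 0.305
endloop
endfacet
facet normal -0.648 0.454 0.612
outer loop
vertex 2.619 -2.982 -0.087
vertex 2.734 -3.346 0.305
vertex 3.092 -2.828 0.3
endloop
endfacet
facet normal 0.648 -0.456 -0.610
outer loop
vertex 4.049 -4.27 -0.934
vertex 4.408 -3.752 -0.94
vertex 4.433 -4.244 -0.546
endloop
endfacet
facet normal -0.294 -0.889 0.351
outer loop
vertex 4.049 -4.27 -0.934
vertex 4.433 -4.244 -0.546
vertex 2.734 -3.346 0.305
endloop
endfacet
facet normal -0.293 -0.889 0.352
outer loop
vertex 2.734 -3.346 0.305
vertex 4.433 -4.244 -0.546
vertex 3.118 -3.319 0.693
endloop
endfacet
facet normal -0.649 0.454 0.610
outer loop
vertex 2.734 -3.346 0.305
vertex 3.118 -3.319 0.693
vertex 3.092 -2.828 0.3
endloop
endfacet
facet normal 0.648 -0.456 -0.610
outer loop
vertex 4.433 -4.244 -0.546
vertex 4.408 -3.752 -0.94
vertex 4.798 -3.847 -0.455
endloop
endfacet
facet normal 0.367 -0.515 0.774
outer loop
vertex 4.433 -4.244 -0.546
vertex 4.798 -3.847 -0.455
vertex 3.118 -3.319 0.693
endloop
endfacet
facet normal 0.366 -0.517 0.774
outer loop
vertex 3.118 -3.319 0.693
vertex 4.798 -3.847 -0.455
vertex 3.483 -2.923 0.785
endloop
endfacet
facet normal -0.648 0.455 0.611
outer loop
vertex 3.118 -3.319 0.693
vertex 3.483 -2.923 0.785
vertex 3.092 -2.828 0.3
endloop
endfacet

endsolid


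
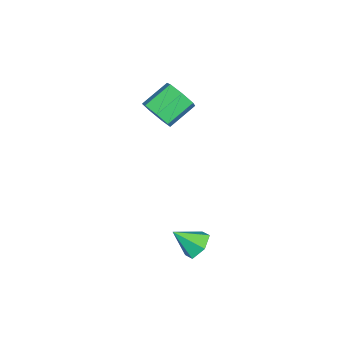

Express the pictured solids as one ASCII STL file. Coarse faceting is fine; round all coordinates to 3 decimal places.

solid 
facet normal 0.613 -0.604 -0.510
outer loop
vertex -0.032 1.259 3.24
vertex -0.747 1.095 2.576
vertex -0.053 1.801 2.574
endloop
endfacet
facet normal 0.790 0.487 0.372
outer loop
vertex -0.032 1.259 3.24
vertex -0.053 1.801 2.574
vertex -1.098 2.309 4.129
endloop
endfacet
facet normal 0.790 0.487 0.372
outer loop
vertex -1.098 2.309 4.129
vertex -0.053 1.801 2.574
vertex -1.119 2.851 3.463
endloop
endfacet
facet normal -0.613 0.603 0.510
outer loop
vertex -1.098 2.309 4.129
vertex -1.119 2.851 3.463
vertex -1.813 2.145 3.464
endloop
endfacet
facet normal 0.613 -0.604 -0.510
outer loop
vertex -0.053 1.801 2.574
vertex -0.747 1.095 2.576
vertex -0.597 1.811 1.909
endloop
endfacet
facet normal 0.473 0.797 -0.375
outer loop
vertex -0.053 1.801 2.574
vertex -0.597 1.811 1.909
vertex -1.119 2.851 3.463
endloop
endfacet
facet normal 0.473 0.797 -0.375
outer loop
vertex -1.119 2.851 3.463
vertex -0.597 1.811 1.909
vertex -1.662 2.861 2.798
endloop
endfacet
facet normal -0.613 0.603 0.510
outer loop
vertex -1.119 2.851 3.463
vertex -1.662 2.861 2.798
vertex -1.813 2.145 3.464
endloop
endfacet
facet normal 0.613 -0.604 -0.510
outer loop
vertex -0.597 1.811 1.909
vertex -0.747 1.095 2.576
vertex -1.254 1.282 1.746
endloop
endfacet
facet normal -0.200 0.507 -0.838
outer loop
vertex -0.597 1.811 1.909
vertex -1.254 1.282 1.746
vertex -1.662 2.861 2.798
endloop
endfacet
facet normal -0.199 0.507 -0.839
outer loop
vertex -1.662 2.861 2.798
vertex -1.254 1.282 1.746
vertex -2.32 2.333 2.635
endloop
endfacet
facet normal -0.611 0.604 0.511
outer loop
vertex -1.662 2.861 2.798
vertex -2.32 2.333 2.635
vertex -1.813 2.145 3.464
endloop
endfacet
facet normal 0.613 -0.603 -0.510
outer loop
vertex -1.254 1.282 1.746
vertex -0.747 1.095 2.576
vertex -1.529 0.612 2.208
endloop
endfacet
facet normal -0.723 -0.166 -0.671
outer loop
vertex -1.254 1.282 1.746
vertex -1.529 0.612 2.208
vertex -2.32 2.333 2.635
endloop
endfacet
facet normal -0.722 -0.165 -0.671
outer loop
vertex -2.32 2.333 2.635
vertex -1.529 0.612 2.208
vertex -2.595 1.663 3.096
endloop
endfacet
facet normal -0.612 0.603 0.511
outer loop
vertex -2.32 2.333 2.635
vertex -2.595 1.663 3.096
vertex -1.813 2.145 3.464
endloop
endfacet
facet normal 0.613 -0.604 -0.510
outer loop
vertex -1.529 0.612 2.208
vertex -0.747 1.095 2.576
vertex -1.216 0.306 2.947
endloop
endfacet
facet normal -0.701 -0.713 0.002
outer loop
vertex -1.529 0.612 2.208
vertex -1.216 0.306 2.947
vertex -2.595 1.663 3.096
endloop
endfacet
facet normal -0.701 -0.713 0.001
outer loop
vertex -2.595 1.663 3.096
vertex -1.216 0.306 2.947
vertex -2.282 1.356 3.835
endloop
endfacet
facet normal -0.612 0.604 0.510
outer loop
vertex -2.595 1.663 3.096
vertex -2.282 1.356 3.835
vertex -1.813 2.145 3.464
endloop
endfacet
facet normal 0.612 -0.604 -0.511
outer loop
vertex -1.216 0.306 2.947
vertex -0.747 1.095 2.576
vertex -0.549 0.593 3.406
endloop
endfacet
facet normal -0.152 -0.724 0.673
outer loop
vertex -1.216 0.306 2.947
vertex -0.549 0.593 3.406
vertex -2.282 1.356 3.835
endloop
endfacet
facet normal -0.152 -0.724 0.673
outer loop
vertex -2.282 1.356 3.835
vertex -0.549 0.593 3.406
vertex -1.615 1.643 4.294
endloop
endfacet
facet normal -0.612 0.604 0.511
outer loop
vertex -2.282 1.356 3.835
vertex -1.615 1.643 4.294
vertex -1.813 2.145 3.464
endloop
endfacet
facet normal 0.613 -0.603 -0.511
outer loop
vertex -0.549 0.593 3.406
vertex -0.747 1.095 2.576
vertex -0.032 1.259 3.24
endloop
endfacet
facet normal 0.512 -0.189 0.838
outer loop
vertex -0.549 0.593 3.406
vertex -0.032 1.259 3.24
vertex -1.615 1.643 4.294
endloop
endfacet
facet normal 0.512 -0.190 0.838
outer loop
vertex -1.615 1.643 4.294
vertex -0.032 1.259 3.24
vertex -1.098 2.309 4.129
endloop
endfacet
facet normal -0.613 0.603 0.511
outer loop
vertex -1.615 1.643 4.294
vertex -1.098 2.309 4.129
vertex -1.813 2.145 3.464
endloop
endfacet
facet normal -0.111 0.751 -0.651
outer loop
vertex 4.326 4.354 -2.741
vertex 3.674 3.896 -3.158
vertex 3.47 4.453 -2.481
endloop
endfacet
facet normal 0.308 0.247 0.919
outer loop
vertex 4.326 4.354 -2.741
vertex 3.47 4.453 -2.481
vertex 3.846 2.724 -2.142
endloop
endfacet
facet normal -0.111 0.751 -0.651
outer loop
vertex 3.47 4.453 -2.481
vertex 3.674 3.896 -3.158
vertex 2.818 3.995 -2.898
endloop
endfacet
facet normal -0.559 0.041 0.828
outer loop
vertex 3.47 4.453 -2.481
vertex 2.818 3.995 -2.898
vertex 3.846 2.724 -2.142
endloop
endfacet
facet normal -0.111 0.750 -0.652
outer loop
vertex 2.818 3.995 -2.898
vertex 3.674 3.896 -3.158
vertex 3.021 3.437 -3.575
endloop
endfacet
facet normal -0.817 -0.541 0.201
outer loop
vertex 2.818 3.995 -2.898
vertex 3.021 3.437 -3.575
vertex 3.846 2.724 -2.142
endloop
endfacet
facet normal -0.111 0.750 -0.652
outer loop
vertex 3.021 3.437 -3.575
vertex 3.674 3.896 -3.158
vertex 3.877 3.338 -3.835
endloop
endfacet
facet normal -0.208 -0.918 -0.337
outer loop
vertex 3.021 3.437 -3.575
vertex 3.877 3.338 -3.835
vertex 3.846 2.724 -2.142
endloop
endfacet
facet normal -0.110 0.750 -0.652
outer loop
vertex 3.877 3.338 -3.835
vertex 3.674 3.896 -3.158
vertex 4.53 3.796 -3.418
endloop
endfacet
facet normal 0.657 -0.712 -0.246
outer loop
vertex 3.877 3.338 -3.835
vertex 4.53 3.796 -3.418
vertex 3.846 2.724 -2.142
endloop
endfacet
facet normal -0.110 0.750 -0.652
outer loop
vertex 4.53 3.796 -3.418
vertex 3.674 3.896 -3.158
vertex 4.326 4.354 -2.741
endloop
endfacet
facet normal 0.915 -0.129 0.382
outer loop
vertex 4.53 3.796 -3.418
vertex 4.326 4.354 -2.741
vertex 3.846 2.724 -2.142
endloop
endfacet

endsolid


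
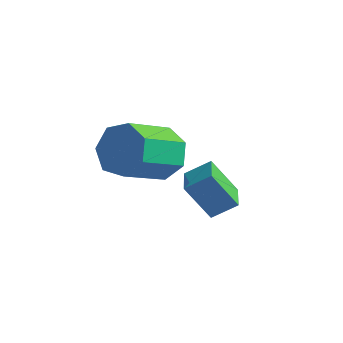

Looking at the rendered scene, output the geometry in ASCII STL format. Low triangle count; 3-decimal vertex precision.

solid 
facet normal 0.315 0.744 -0.590
outer loop
vertex -0.702 -1.96 -0.764
vertex -1.52 -1.636 -0.793
vertex -0.878 -1.454 -0.22
endloop
endfacet
facet normal 0.921 -0.089 0.380
outer loop
vertex -0.702 -1.96 -0.764
vertex -0.878 -1.454 -0.22
vertex -1.282 -3.327 0.322
endloop
endfacet
facet normal 0.921 -0.089 0.380
outer loop
vertex -1.282 -3.327 0.322
vertex -0.878 -1.454 -0.22
vertex -1.458 -2.821 0.866
endloop
endfacet
facet normal -0.315 -0.744 0.590
outer loop
vertex -1.282 -3.327 0.322
vertex -1.458 -2.821 0.866
vertex -2.1 -3.004 0.293
endloop
endfacet
facet normal 0.316 0.743 -0.590
outer loop
vertex -0.878 -1.454 -0.22
vertex -1.52 -1.636 -0.793
vertex -1.537 -1.085 -0.108
endloop
endfacet
facet normal 0.394 0.463 0.794
outer loop
vertex -0.878 -1.454 -0.22
vertex -1.537 -1.085 -0.108
vertex -1.458 -2.821 0.866
endloop
endfacet
facet normal 0.395 0.463 0.793
outer loop
vertex -1.458 -2.821 0.866
vertex -1.537 -1.085 -0.108
vertex -2.117 -2.452 0.979
endloop
endfacet
facet normal -0.315 -0.743 0.590
outer loop
vertex -1.458 -2.821 0.866
vertex -2.117 -2.452 0.979
vertex -2.1 -3.004 0.293
endloop
endfacet
facet normal 0.315 0.743 -0.590
outer loop
vertex -1.537 -1.085 -0.108
vertex -1.52 -1.636 -0.793
vertex -2.183 -1.131 -0.511
endloop
endfacet
facet normal -0.428 0.667 0.610
outer loop
vertex -1.537 -1.085 -0.108
vertex -2.183 -1.131 -0.511
vertex -2.117 -2.452 0.979
endloop
endfacet
facet normal -0.430 0.666 0.610
outer loop
vertex -2.117 -2.452 0.979
vertex -2.183 -1.131 -0.511
vertex -2.763 -2.499 0.575
endloop
endfacet
facet normal -0.315 -0.743 0.590
outer loop
vertex -2.117 -2.452 0.979
vertex -2.763 -2.499 0.575
vertex -2.1 -3.004 0.293
endloop
endfacet
facet normal 0.315 0.743 -0.590
outer loop
vertex -2.183 -1.131 -0.511
vertex -1.52 -1.636 -0.793
vertex -2.33 -1.558 -1.127
endloop
endfacet
facet normal -0.929 0.368 -0.033
outer loop
vertex -2.183 -1.131 -0.511
vertex -2.33 -1.558 -1.127
vertex -2.763 -2.499 0.575
endloop
endfacet
facet normal -0.929 0.368 -0.033
outer loop
vertex -2.763 -2.499 0.575
vertex -2.33 -1.558 -1.127
vertex -2.91 -2.925 -0.041
endloop
endfacet
facet normal -0.316 -0.744 0.590
outer loop
vertex -2.763 -2.499 0.575
vertex -2.91 -2.925 -0.041
vertex -2.1 -3.004 0.293
endloop
endfacet
facet normal 0.315 0.743 -0.591
outer loop
vertex -2.33 -1.558 -1.127
vertex -1.52 -1.636 -0.793
vertex -1.867 -2.044 -1.491
endloop
endfacet
facet normal -0.730 -0.208 -0.651
outer loop
vertex -2.33 -1.558 -1.127
vertex -1.867 -2.044 -1.491
vertex -2.91 -2.925 -0.041
endloop
endfacet
facet normal -0.730 -0.208 -0.651
outer loop
vertex -2.91 -2.925 -0.041
vertex -1.867 -2.044 -1.491
vertex -2.447 -3.411 -0.405
endloop
endfacet
facet normal -0.316 -0.743 0.590
outer loop
vertex -2.91 -2.925 -0.041
vertex -2.447 -3.411 -0.405
vertex -2.1 -3.004 0.293
endloop
endfacet
facet normal 0.315 0.743 -0.591
outer loop
vertex -1.867 -2.044 -1.491
vertex -1.52 -1.636 -0.793
vertex -1.143 -2.223 -1.33
endloop
endfacet
facet normal 0.018 -0.627 -0.779
outer loop
vertex -1.867 -2.044 -1.491
vertex -1.143 -2.223 -1.33
vertex -2.447 -3.411 -0.405
endloop
endfacet
facet normal 0.018 -0.627 -0.779
outer loop
vertex -2.447 -3.411 -0.405
vertex -1.143 -2.223 -1.33
vertex -1.723 -3.59 -0.244
endloop
endfacet
facet normal -0.315 -0.743 0.590
outer loop
vertex -2.447 -3.411 -0.405
vertex -1.723 -3.59 -0.244
vertex -2.1 -3.004 0.293
endloop
endfacet
facet normal 0.315 0.743 -0.591
outer loop
vertex -1.143 -2.223 -1.33
vertex -1.52 -1.636 -0.793
vertex -0.702 -1.96 -0.764
endloop
endfacet
facet normal 0.753 -0.574 -0.320
outer loop
vertex -1.143 -2.223 -1.33
vertex -0.702 -1.96 -0.764
vertex -1.723 -3.59 -0.244
endloop
endfacet
facet normal 0.753 -0.574 -0.320
outer loop
vertex -1.723 -3.59 -0.244
vertex -0.702 -1.96 -0.764
vertex -1.282 -3.327 0.322
endloop
endfacet
facet normal -0.314 -0.743 0.590
outer loop
vertex -1.723 -3.59 -0.244
vertex -1.282 -3.327 0.322
vertex -2.1 -3.004 0.293
endloop
endfacet
facet normal -0.717 -0.434 -0.546
outer loop
vertex 0.281 -4.082 0.451
vertex -0.068 -3.311 0.297
vertex 1.012 -3.962 -0.605
endloop
endfacet
facet normal 0.406 -0.896 0.179
outer loop
vertex 1.628 -3.589 -0.137
vertex 0.281 -4.082 0.451
vertex 1.012 -3.962 -0.605
endloop
endfacet
facet normal -0.717 -0.435 -0.544
outer loop
vertex 1.012 -3.962 -0.605
vertex -0.068 -3.311 0.297
vertex 0.662 -3.192 -0.76
endloop
endfacet
facet normal 0.566 0.093 -0.819
outer loop
vertex 0.662 -3.192 -0.76
vertex 1.628 -3.589 -0.137
vertex 1.012 -3.962 -0.605
endloop
endfacet
facet normal -0.566 -0.093 0.819
outer loop
vertex 0.281 -4.082 0.451
vertex 0.548 -2.938 0.765
vertex -0.068 -3.311 0.297
endloop
endfacet
facet normal 0.406 -0.896 0.180
outer loop
vertex 0.898 -3.708 0.92
vertex 0.281 -4.082 0.451
vertex 1.628 -3.589 -0.137
endloop
endfacet
facet normal -0.566 -0.093 0.819
outer loop
vertex 0.898 -3.708 0.92
vertex 0.548 -2.938 0.765
vertex 0.281 -4.082 0.451
endloop
endfacet
facet normal -0.406 0.896 -0.180
outer loop
vertex -0.068 -3.311 0.297
vertex 0.548 -2.938 0.765
vertex 0.662 -3.192 -0.76
endloop
endfacet
facet normal 0.566 0.093 -0.819
outer loop
vertex 1.279 -2.818 -0.291
vertex 1.628 -3.589 -0.137
vertex 0.662 -3.192 -0.76
endloop
endfacet
facet normal -0.406 0.896 -0.180
outer loop
vertex 0.662 -3.192 -0.76
vertex 0.548 -2.938 0.765
vertex 1.279 -2.818 -0.291
endloop
endfacet
facet normal 0.718 0.434 0.545
outer loop
vertex 1.279 -2.818 -0.291
vertex 0.898 -3.708 0.92
vertex 1.628 -3.589 -0.137
endloop
endfacet
facet normal 0.716 0.435 0.545
outer loop
vertex 0.548 -2.938 0.765
vertex 0.898 -3.708 0.92
vertex 1.279 -2.818 -0.291
endloop
endfacet

endsolid


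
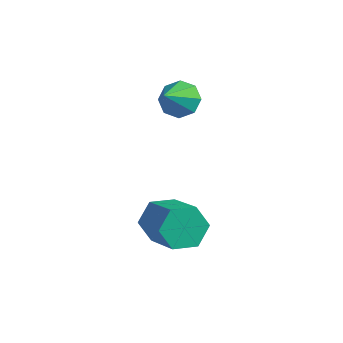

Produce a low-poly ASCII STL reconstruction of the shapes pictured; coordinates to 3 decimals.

solid 
facet normal -0.837 0.315 -0.448
outer loop
vertex 0.458 -1.399 -3.335
vertex -0.082 -1.576 -2.452
vertex 0.36 -0.638 -2.618
endloop
endfacet
facet normal 0.540 0.613 -0.577
outer loop
vertex 0.458 -1.399 -3.335
vertex 0.36 -0.638 -2.618
vertex 2.182 -2.047 -2.411
endloop
endfacet
facet normal 0.540 0.613 -0.576
outer loop
vertex 2.182 -2.047 -2.411
vertex 0.36 -0.638 -2.618
vertex 2.083 -1.286 -1.694
endloop
endfacet
facet normal 0.837 -0.314 0.449
outer loop
vertex 2.182 -2.047 -2.411
vertex 2.083 -1.286 -1.694
vertex 1.642 -2.224 -1.528
endloop
endfacet
facet normal -0.837 0.315 -0.448
outer loop
vertex 0.36 -0.638 -2.618
vertex -0.082 -1.576 -2.452
vertex -0.18 -0.815 -1.735
endloop
endfacet
facet normal 0.189 0.934 0.303
outer loop
vertex 0.36 -0.638 -2.618
vertex -0.18 -0.815 -1.735
vertex 2.083 -1.286 -1.694
endloop
endfacet
facet normal 0.189 0.934 0.303
outer loop
vertex 2.083 -1.286 -1.694
vertex -0.18 -0.815 -1.735
vertex 1.544 -1.463 -0.811
endloop
endfacet
facet normal 0.837 -0.314 0.448
outer loop
vertex 2.083 -1.286 -1.694
vertex 1.544 -1.463 -0.811
vertex 1.642 -2.224 -1.528
endloop
endfacet
facet normal -0.837 0.315 -0.448
outer loop
vertex -0.18 -0.815 -1.735
vertex -0.082 -1.576 -2.452
vertex -0.622 -1.753 -1.569
endloop
endfacet
facet normal -0.351 0.321 0.880
outer loop
vertex -0.18 -0.815 -1.735
vertex -0.622 -1.753 -1.569
vertex 1.544 -1.463 -0.811
endloop
endfacet
facet normal -0.351 0.321 0.880
outer loop
vertex 1.544 -1.463 -0.811
vertex -0.622 -1.753 -1.569
vertex 1.102 -2.401 -0.645
endloop
endfacet
facet normal 0.837 -0.315 0.448
outer loop
vertex 1.544 -1.463 -0.811
vertex 1.102 -2.401 -0.645
vertex 1.642 -2.224 -1.528
endloop
endfacet
facet normal -0.837 0.314 -0.449
outer loop
vertex -0.622 -1.753 -1.569
vertex -0.082 -1.576 -2.452
vertex -0.523 -2.514 -2.286
endloop
endfacet
facet normal -0.540 -0.613 0.577
outer loop
vertex -0.622 -1.753 -1.569
vertex -0.523 -2.514 -2.286
vertex 1.102 -2.401 -0.645
endloop
endfacet
facet normal -0.540 -0.613 0.577
outer loop
vertex 1.102 -2.401 -0.645
vertex -0.523 -2.514 -2.286
vertex 1.2 -3.162 -1.362
endloop
endfacet
facet normal 0.837 -0.315 0.448
outer loop
vertex 1.102 -2.401 -0.645
vertex 1.2 -3.162 -1.362
vertex 1.642 -2.224 -1.528
endloop
endfacet
facet normal -0.837 0.314 -0.448
outer loop
vertex -0.523 -2.514 -2.286
vertex -0.082 -1.576 -2.452
vertex 0.016 -2.337 -3.169
endloop
endfacet
facet normal -0.189 -0.934 -0.303
outer loop
vertex -0.523 -2.514 -2.286
vertex 0.016 -2.337 -3.169
vertex 1.2 -3.162 -1.362
endloop
endfacet
facet normal -0.189 -0.934 -0.303
outer loop
vertex 1.2 -3.162 -1.362
vertex 0.016 -2.337 -3.169
vertex 1.74 -2.985 -2.245
endloop
endfacet
facet normal 0.837 -0.315 0.448
outer loop
vertex 1.2 -3.162 -1.362
vertex 1.74 -2.985 -2.245
vertex 1.642 -2.224 -1.528
endloop
endfacet
facet normal -0.837 0.315 -0.448
outer loop
vertex 0.016 -2.337 -3.169
vertex -0.082 -1.576 -2.452
vertex 0.458 -1.399 -3.335
endloop
endfacet
facet normal 0.351 -0.321 -0.880
outer loop
vertex 0.016 -2.337 -3.169
vertex 0.458 -1.399 -3.335
vertex 1.74 -2.985 -2.245
endloop
endfacet
facet normal 0.351 -0.321 -0.880
outer loop
vertex 1.74 -2.985 -2.245
vertex 0.458 -1.399 -3.335
vertex 2.182 -2.047 -2.411
endloop
endfacet
facet normal 0.837 -0.315 0.448
outer loop
vertex 1.74 -2.985 -2.245
vertex 2.182 -2.047 -2.411
vertex 1.642 -2.224 -1.528
endloop
endfacet
facet normal -0.207 0.748 -0.631
outer loop
vertex -2.429 3.177 0.904
vertex -3.253 2.775 0.698
vertex -2.958 3.397 1.338
endloop
endfacet
facet normal 0.670 0.202 0.714
outer loop
vertex -2.429 3.177 0.904
vertex -2.958 3.397 1.338
vertex -2.887 1.445 1.822
endloop
endfacet
facet normal -0.205 0.747 -0.632
outer loop
vertex -2.958 3.397 1.338
vertex -3.253 2.775 0.698
vertex -3.661 3.254 1.397
endloop
endfacet
facet normal 0.032 0.242 0.970
outer loop
vertex -2.958 3.397 1.338
vertex -3.661 3.254 1.397
vertex -2.887 1.445 1.822
endloop
endfacet
facet normal -0.206 0.747 -0.632
outer loop
vertex -3.661 3.254 1.397
vertex -3.253 2.775 0.698
vertex -4.125 2.83 1.047
endloop
endfacet
facet normal -0.571 -0.052 0.819
outer loop
vertex -3.661 3.254 1.397
vertex -4.125 2.83 1.047
vertex -2.887 1.445 1.822
endloop
endfacet
facet normal -0.206 0.748 -0.632
outer loop
vertex -4.125 2.83 1.047
vertex -3.253 2.775 0.698
vertex -4.078 2.374 0.492
endloop
endfacet
facet normal -0.787 -0.508 0.350
outer loop
vertex -4.125 2.83 1.047
vertex -4.078 2.374 0.492
vertex -2.887 1.445 1.822
endloop
endfacet
facet normal -0.206 0.747 -0.632
outer loop
vertex -4.078 2.374 0.492
vertex -3.253 2.775 0.698
vertex -3.548 2.153 0.058
endloop
endfacet
facet normal -0.489 -0.857 -0.161
outer loop
vertex -4.078 2.374 0.492
vertex -3.548 2.153 0.058
vertex -2.887 1.445 1.822
endloop
endfacet
facet normal -0.206 0.748 -0.631
outer loop
vertex -3.548 2.153 0.058
vertex -3.253 2.775 0.698
vertex -2.846 2.297 -0.001
endloop
endfacet
facet normal 0.149 -0.897 -0.416
outer loop
vertex -3.548 2.153 0.058
vertex -2.846 2.297 -0.001
vertex -2.887 1.445 1.822
endloop
endfacet
facet normal -0.207 0.747 -0.631
outer loop
vertex -2.846 2.297 -0.001
vertex -3.253 2.775 0.698
vertex -2.382 2.721 0.349
endloop
endfacet
facet normal 0.752 -0.604 -0.265
outer loop
vertex -2.846 2.297 -0.001
vertex -2.382 2.721 0.349
vertex -2.887 1.445 1.822
endloop
endfacet
facet normal -0.207 0.747 -0.632
outer loop
vertex -2.382 2.721 0.349
vertex -3.253 2.775 0.698
vertex -2.429 3.177 0.904
endloop
endfacet
facet normal 0.968 -0.148 0.204
outer loop
vertex -2.382 2.721 0.349
vertex -2.429 3.177 0.904
vertex -2.887 1.445 1.822
endloop
endfacet

endsolid


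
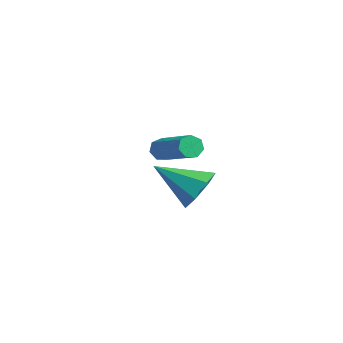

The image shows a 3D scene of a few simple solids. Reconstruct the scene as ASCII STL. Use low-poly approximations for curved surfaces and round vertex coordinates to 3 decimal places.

solid 
facet normal -0.924 -0.133 -0.359
outer loop
vertex -3.737 -1.305 2.254
vertex -3.933 -1.013 2.651
vertex -3.77 -0.854 2.172
endloop
endfacet
facet normal 0.375 -0.139 -0.916
outer loop
vertex -3.737 -1.305 2.254
vertex -3.77 -0.854 2.172
vertex -1.732 -1.019 3.032
endloop
endfacet
facet normal 0.376 -0.138 -0.917
outer loop
vertex -1.732 -1.019 3.032
vertex -3.77 -0.854 2.172
vertex -1.764 -0.567 2.951
endloop
endfacet
facet normal 0.924 0.130 0.359
outer loop
vertex -1.732 -1.019 3.032
vertex -1.764 -0.567 2.951
vertex -1.927 -0.727 3.429
endloop
endfacet
facet normal -0.925 -0.131 -0.358
outer loop
vertex -3.77 -0.854 2.172
vertex -3.933 -1.013 2.651
vertex -3.925 -0.522 2.451
endloop
endfacet
facet normal 0.179 0.681 -0.711
outer loop
vertex -3.77 -0.854 2.172
vertex -3.925 -0.522 2.451
vertex -1.764 -0.567 2.951
endloop
endfacet
facet normal 0.179 0.681 -0.710
outer loop
vertex -1.764 -0.567 2.951
vertex -3.925 -0.522 2.451
vertex -1.92 -0.236 3.229
endloop
endfacet
facet normal 0.924 0.133 0.360
outer loop
vertex -1.764 -0.567 2.951
vertex -1.92 -0.236 3.229
vertex -1.927 -0.727 3.429
endloop
endfacet
facet normal -0.924 -0.131 -0.359
outer loop
vertex -3.925 -0.522 2.451
vertex -3.933 -1.013 2.651
vertex -4.086 -0.561 2.88
endloop
endfacet
facet normal -0.153 0.988 0.032
outer loop
vertex -3.925 -0.522 2.451
vertex -4.086 -0.561 2.88
vertex -1.92 -0.236 3.229
endloop
endfacet
facet normal -0.153 0.988 0.030
outer loop
vertex -1.92 -0.236 3.229
vertex -4.086 -0.561 2.88
vertex -2.081 -0.274 3.659
endloop
endfacet
facet normal 0.924 0.133 0.358
outer loop
vertex -1.92 -0.236 3.229
vertex -2.081 -0.274 3.659
vertex -1.927 -0.727 3.429
endloop
endfacet
facet normal -0.924 -0.131 -0.359
outer loop
vertex -4.086 -0.561 2.88
vertex -3.933 -1.013 2.651
vertex -4.132 -0.94 3.136
endloop
endfacet
facet normal -0.370 0.550 0.749
outer loop
vertex -4.086 -0.561 2.88
vertex -4.132 -0.94 3.136
vertex -2.081 -0.274 3.659
endloop
endfacet
facet normal -0.370 0.550 0.749
outer loop
vertex -2.081 -0.274 3.659
vertex -4.132 -0.94 3.136
vertex -2.126 -0.653 3.915
endloop
endfacet
facet normal 0.924 0.132 0.358
outer loop
vertex -2.081 -0.274 3.659
vertex -2.126 -0.653 3.915
vertex -1.927 -0.727 3.429
endloop
endfacet
facet normal -0.924 -0.133 -0.359
outer loop
vertex -4.132 -0.94 3.136
vertex -3.933 -1.013 2.651
vertex -4.027 -1.374 3.027
endloop
endfacet
facet normal -0.307 -0.301 0.903
outer loop
vertex -4.132 -0.94 3.136
vertex -4.027 -1.374 3.027
vertex -2.126 -0.653 3.915
endloop
endfacet
facet normal -0.308 -0.300 0.903
outer loop
vertex -2.126 -0.653 3.915
vertex -4.027 -1.374 3.027
vertex -2.022 -1.088 3.806
endloop
endfacet
facet normal 0.924 0.131 0.358
outer loop
vertex -2.126 -0.653 3.915
vertex -2.022 -1.088 3.806
vertex -1.927 -0.727 3.429
endloop
endfacet
facet normal -0.924 -0.133 -0.359
outer loop
vertex -4.027 -1.374 3.027
vertex -3.933 -1.013 2.651
vertex -3.851 -1.537 2.634
endloop
endfacet
facet normal -0.015 -0.926 0.377
outer loop
vertex -4.027 -1.374 3.027
vertex -3.851 -1.537 2.634
vertex -2.022 -1.088 3.806
endloop
endfacet
facet normal -0.013 -0.927 0.376
outer loop
vertex -2.022 -1.088 3.806
vertex -3.851 -1.537 2.634
vertex -1.846 -1.25 3.413
endloop
endfacet
facet normal 0.924 0.132 0.359
outer loop
vertex -2.022 -1.088 3.806
vertex -1.846 -1.25 3.413
vertex -1.927 -0.727 3.429
endloop
endfacet
facet normal -0.924 -0.133 -0.358
outer loop
vertex -3.851 -1.537 2.634
vertex -3.933 -1.013 2.651
vertex -3.737 -1.305 2.254
endloop
endfacet
facet normal 0.291 -0.853 -0.434
outer loop
vertex -3.851 -1.537 2.634
vertex -3.737 -1.305 2.254
vertex -1.846 -1.25 3.413
endloop
endfacet
facet normal 0.289 -0.854 -0.431
outer loop
vertex -1.846 -1.25 3.413
vertex -3.737 -1.305 2.254
vertex -1.732 -1.019 3.032
endloop
endfacet
facet normal 0.925 0.132 0.357
outer loop
vertex -1.846 -1.25 3.413
vertex -1.732 -1.019 3.032
vertex -1.927 -0.727 3.429
endloop
endfacet
facet normal 0.446 0.710 -0.545
outer loop
vertex 1.662 -1.647 3.076
vertex 0.933 -1.645 2.482
vertex 1.059 -1.129 3.258
endloop
endfacet
facet normal 0.280 -0.012 0.960
outer loop
vertex 1.662 -1.647 3.076
vertex 1.059 -1.129 3.258
vertex 0.087 -2.995 3.518
endloop
endfacet
facet normal 0.446 0.710 -0.545
outer loop
vertex 1.059 -1.129 3.258
vertex 0.933 -1.645 2.482
vertex 0.361 -1.0 2.855
endloop
endfacet
facet normal -0.423 0.338 0.841
outer loop
vertex 1.059 -1.129 3.258
vertex 0.361 -1.0 2.855
vertex 0.087 -2.995 3.518
endloop
endfacet
facet normal 0.445 0.710 -0.545
outer loop
vertex 0.361 -1.0 2.855
vertex 0.933 -1.645 2.482
vertex 0.094 -1.357 2.172
endloop
endfacet
facet normal -0.942 0.215 0.256
outer loop
vertex 0.361 -1.0 2.855
vertex 0.094 -1.357 2.172
vertex 0.087 -2.995 3.518
endloop
endfacet
facet normal 0.445 0.711 -0.545
outer loop
vertex 0.094 -1.357 2.172
vertex 0.933 -1.645 2.482
vertex 0.46 -1.931 1.722
endloop
endfacet
facet normal -0.889 -0.288 -0.355
outer loop
vertex 0.094 -1.357 2.172
vertex 0.46 -1.931 1.722
vertex 0.087 -2.995 3.518
endloop
endfacet
facet normal 0.446 0.710 -0.545
outer loop
vertex 0.46 -1.931 1.722
vertex 0.933 -1.645 2.482
vertex 1.182 -2.29 1.845
endloop
endfacet
facet normal -0.303 -0.791 -0.532
outer loop
vertex 0.46 -1.931 1.722
vertex 1.182 -2.29 1.845
vertex 0.087 -2.995 3.518
endloop
endfacet
facet normal 0.446 0.710 -0.544
outer loop
vertex 1.182 -2.29 1.845
vertex 0.933 -1.645 2.482
vertex 1.717 -2.164 2.448
endloop
endfacet
facet normal 0.375 -0.916 -0.141
outer loop
vertex 1.182 -2.29 1.845
vertex 1.717 -2.164 2.448
vertex 0.087 -2.995 3.518
endloop
endfacet
facet normal 0.446 0.710 -0.545
outer loop
vertex 1.717 -2.164 2.448
vertex 0.933 -1.645 2.482
vertex 1.662 -1.647 3.076
endloop
endfacet
facet normal 0.634 -0.569 0.524
outer loop
vertex 1.717 -2.164 2.448
vertex 1.662 -1.647 3.076
vertex 0.087 -2.995 3.518
endloop
endfacet

endsolid


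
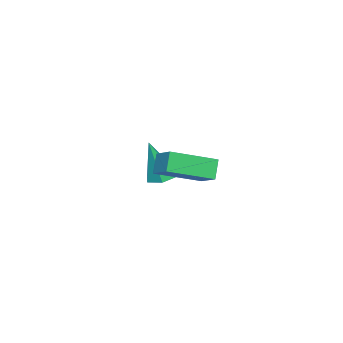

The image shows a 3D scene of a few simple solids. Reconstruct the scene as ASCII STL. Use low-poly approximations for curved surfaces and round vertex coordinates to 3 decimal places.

solid 
facet normal -0.505 -0.063 0.861
outer loop
vertex 3.804 0.086 4.342
vertex 4.495 0.92 4.809
vertex 2.48 1.557 3.672
endloop
endfacet
facet normal -0.586 -0.707 -0.395
outer loop
vertex 2.985 1.62 2.811
vertex 3.804 0.086 4.342
vertex 2.48 1.557 3.672
endloop
endfacet
facet normal -0.505 -0.062 0.861
outer loop
vertex 2.48 1.557 3.672
vertex 4.495 0.92 4.809
vertex 3.171 2.392 4.138
endloop
endfacet
facet normal -0.634 0.704 -0.320
outer loop
vertex 3.171 2.392 4.138
vertex 2.985 1.62 2.811
vertex 2.48 1.557 3.672
endloop
endfacet
facet normal 0.634 -0.704 0.320
outer loop
vertex 3.804 0.086 4.342
vertex 5.0 0.983 3.948
vertex 4.495 0.92 4.809
endloop
endfacet
facet normal -0.586 -0.707 -0.395
outer loop
vertex 4.309 0.148 3.482
vertex 3.804 0.086 4.342
vertex 2.985 1.62 2.811
endloop
endfacet
facet normal 0.634 -0.704 0.321
outer loop
vertex 4.309 0.148 3.482
vertex 5.0 0.983 3.948
vertex 3.804 0.086 4.342
endloop
endfacet
facet normal 0.586 0.707 0.395
outer loop
vertex 4.495 0.92 4.809
vertex 5.0 0.983 3.948
vertex 3.171 2.392 4.138
endloop
endfacet
facet normal -0.633 0.704 -0.321
outer loop
vertex 3.676 2.454 3.278
vertex 2.985 1.62 2.811
vertex 3.171 2.392 4.138
endloop
endfacet
facet normal 0.586 0.707 0.395
outer loop
vertex 3.171 2.392 4.138
vertex 5.0 0.983 3.948
vertex 3.676 2.454 3.278
endloop
endfacet
facet normal 0.506 0.063 -0.860
outer loop
vertex 3.676 2.454 3.278
vertex 4.309 0.148 3.482
vertex 2.985 1.62 2.811
endloop
endfacet
facet normal 0.505 0.062 -0.861
outer loop
vertex 5.0 0.983 3.948
vertex 4.309 0.148 3.482
vertex 3.676 2.454 3.278
endloop
endfacet
facet normal -0.186 0.205 -0.961
outer loop
vertex -0.427 -2.104 0.939
vertex -0.996 -1.675 1.141
vertex -0.319 -1.384 1.072
endloop
endfacet
facet normal 0.984 -0.162 0.078
outer loop
vertex -0.427 -2.104 0.939
vertex -0.319 -1.384 1.072
vertex -0.604 -2.105 3.159
endloop
endfacet
facet normal -0.186 0.204 -0.961
outer loop
vertex -0.319 -1.384 1.072
vertex -0.996 -1.675 1.141
vertex -0.888 -0.955 1.273
endloop
endfacet
facet normal 0.640 0.695 0.328
outer loop
vertex -0.319 -1.384 1.072
vertex -0.888 -0.955 1.273
vertex -0.604 -2.105 3.159
endloop
endfacet
facet normal -0.188 0.204 -0.961
outer loop
vertex -0.888 -0.955 1.273
vertex -0.996 -1.675 1.141
vertex -1.564 -1.247 1.343
endloop
endfacet
facet normal -0.290 0.797 0.530
outer loop
vertex -0.888 -0.955 1.273
vertex -1.564 -1.247 1.343
vertex -0.604 -2.105 3.159
endloop
endfacet
facet normal -0.187 0.206 -0.961
outer loop
vertex -1.564 -1.247 1.343
vertex -0.996 -1.675 1.141
vertex -1.673 -1.967 1.21
endloop
endfacet
facet normal -0.875 0.043 0.483
outer loop
vertex -1.564 -1.247 1.343
vertex -1.673 -1.967 1.21
vertex -0.604 -2.105 3.159
endloop
endfacet
facet normal -0.186 0.204 -0.961
outer loop
vertex -1.673 -1.967 1.21
vertex -0.996 -1.675 1.141
vertex -1.104 -2.395 1.009
endloop
endfacet
facet normal -0.531 -0.815 0.233
outer loop
vertex -1.673 -1.967 1.21
vertex -1.104 -2.395 1.009
vertex -0.604 -2.105 3.159
endloop
endfacet
facet normal -0.187 0.204 -0.961
outer loop
vertex -1.104 -2.395 1.009
vertex -0.996 -1.675 1.141
vertex -0.427 -2.104 0.939
endloop
endfacet
facet normal 0.397 -0.917 0.031
outer loop
vertex -1.104 -2.395 1.009
vertex -0.427 -2.104 0.939
vertex -0.604 -2.105 3.159
endloop
endfacet

endsolid


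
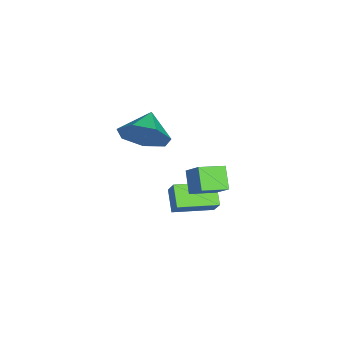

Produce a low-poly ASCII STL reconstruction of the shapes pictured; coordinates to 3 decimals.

solid 
facet normal -0.702 -0.199 0.684
outer loop
vertex 2.415 -1.892 -0.071
vertex 1.874 -0.953 -0.353
vertex 1.876 -2.414 -0.776
endloop
endfacet
facet normal 0.483 -0.839 0.252
outer loop
vertex 2.606 -2.207 -1.487
vertex 2.415 -1.892 -0.071
vertex 1.876 -2.414 -0.776
endloop
endfacet
facet normal -0.702 -0.199 0.684
outer loop
vertex 1.876 -2.414 -0.776
vertex 1.874 -0.953 -0.353
vertex 1.335 -1.475 -1.058
endloop
endfacet
facet normal -0.523 -0.507 -0.685
outer loop
vertex 1.335 -1.475 -1.058
vertex 2.606 -2.207 -1.487
vertex 1.876 -2.414 -0.776
endloop
endfacet
facet normal 0.523 0.507 0.685
outer loop
vertex 2.415 -1.892 -0.071
vertex 2.604 -0.746 -1.064
vertex 1.874 -0.953 -0.353
endloop
endfacet
facet normal 0.483 -0.839 0.252
outer loop
vertex 3.145 -1.685 -0.782
vertex 2.415 -1.892 -0.071
vertex 2.606 -2.207 -1.487
endloop
endfacet
facet normal 0.523 0.507 0.685
outer loop
vertex 3.145 -1.685 -0.782
vertex 2.604 -0.746 -1.064
vertex 2.415 -1.892 -0.071
endloop
endfacet
facet normal -0.483 0.839 -0.252
outer loop
vertex 1.874 -0.953 -0.353
vertex 2.604 -0.746 -1.064
vertex 1.335 -1.475 -1.058
endloop
endfacet
facet normal -0.523 -0.507 -0.685
outer loop
vertex 2.065 -1.268 -1.769
vertex 2.606 -2.207 -1.487
vertex 1.335 -1.475 -1.058
endloop
endfacet
facet normal -0.483 0.839 -0.252
outer loop
vertex 1.335 -1.475 -1.058
vertex 2.604 -0.746 -1.064
vertex 2.065 -1.268 -1.769
endloop
endfacet
facet normal 0.702 0.199 -0.684
outer loop
vertex 2.065 -1.268 -1.769
vertex 3.145 -1.685 -0.782
vertex 2.606 -2.207 -1.487
endloop
endfacet
facet normal 0.702 0.199 -0.684
outer loop
vertex 2.604 -0.746 -1.064
vertex 3.145 -1.685 -0.782
vertex 2.065 -1.268 -1.769
endloop
endfacet
facet normal -0.512 -0.299 -0.806
outer loop
vertex 0.432 -3.256 -3.201
vertex -0.158 -1.706 -3.401
vertex 1.262 -3.019 -3.816
endloop
endfacet
facet normal 0.353 -0.928 0.119
outer loop
vertex 1.718 -2.754 -3.099
vertex 0.432 -3.256 -3.201
vertex 1.262 -3.019 -3.816
endloop
endfacet
facet normal -0.512 -0.299 -0.806
outer loop
vertex 1.262 -3.019 -3.816
vertex -0.158 -1.706 -3.401
vertex 0.673 -1.47 -4.016
endloop
endfacet
facet normal 0.783 0.223 -0.580
outer loop
vertex 0.673 -1.47 -4.016
vertex 1.718 -2.754 -3.099
vertex 1.262 -3.019 -3.816
endloop
endfacet
facet normal -0.783 -0.223 0.581
outer loop
vertex 0.432 -3.256 -3.201
vertex 0.298 -1.441 -2.684
vertex -0.158 -1.706 -3.401
endloop
endfacet
facet normal 0.353 -0.928 0.120
outer loop
vertex 0.887 -2.99 -2.484
vertex 0.432 -3.256 -3.201
vertex 1.718 -2.754 -3.099
endloop
endfacet
facet normal -0.784 -0.223 0.580
outer loop
vertex 0.887 -2.99 -2.484
vertex 0.298 -1.441 -2.684
vertex 0.432 -3.256 -3.201
endloop
endfacet
facet normal -0.352 0.928 -0.119
outer loop
vertex -0.158 -1.706 -3.401
vertex 0.298 -1.441 -2.684
vertex 0.673 -1.47 -4.016
endloop
endfacet
facet normal 0.783 0.223 -0.580
outer loop
vertex 1.128 -1.204 -3.299
vertex 1.718 -2.754 -3.099
vertex 0.673 -1.47 -4.016
endloop
endfacet
facet normal -0.354 0.928 -0.120
outer loop
vertex 0.673 -1.47 -4.016
vertex 0.298 -1.441 -2.684
vertex 1.128 -1.204 -3.299
endloop
endfacet
facet normal 0.511 0.299 0.806
outer loop
vertex 1.128 -1.204 -3.299
vertex 0.887 -2.99 -2.484
vertex 1.718 -2.754 -3.099
endloop
endfacet
facet normal 0.512 0.299 0.806
outer loop
vertex 0.298 -1.441 -2.684
vertex 0.887 -2.99 -2.484
vertex 1.128 -1.204 -3.299
endloop
endfacet
facet normal 0.894 -0.114 -0.433
outer loop
vertex 2.573 -4.27 2.181
vertex 2.185 -3.909 1.286
vertex 2.629 -3.377 2.062
endloop
endfacet
facet normal -0.193 0.142 0.971
outer loop
vertex 2.573 -4.27 2.181
vertex 2.629 -3.377 2.062
vertex 1.095 -3.771 1.814
endloop
endfacet
facet normal 0.894 -0.113 -0.434
outer loop
vertex 2.629 -3.377 2.062
vertex 2.185 -3.909 1.286
vertex 2.35 -2.885 1.359
endloop
endfacet
facet normal -0.288 0.727 0.623
outer loop
vertex 2.629 -3.377 2.062
vertex 2.35 -2.885 1.359
vertex 1.095 -3.771 1.814
endloop
endfacet
facet normal 0.894 -0.113 -0.433
outer loop
vertex 2.35 -2.885 1.359
vertex 2.185 -3.909 1.286
vertex 1.948 -3.163 0.601
endloop
endfacet
facet normal -0.575 0.818 0.005
outer loop
vertex 2.35 -2.885 1.359
vertex 1.948 -3.163 0.601
vertex 1.095 -3.771 1.814
endloop
endfacet
facet normal 0.894 -0.113 -0.433
outer loop
vertex 1.948 -3.163 0.601
vertex 2.185 -3.909 1.286
vertex 1.724 -4.003 0.358
endloop
endfacet
facet normal -0.840 0.345 -0.418
outer loop
vertex 1.948 -3.163 0.601
vertex 1.724 -4.003 0.358
vertex 1.095 -3.771 1.814
endloop
endfacet
facet normal 0.894 -0.112 -0.433
outer loop
vertex 1.724 -4.003 0.358
vertex 2.185 -3.909 1.286
vertex 1.848 -4.772 0.814
endloop
endfacet
facet normal -0.883 -0.337 -0.328
outer loop
vertex 1.724 -4.003 0.358
vertex 1.848 -4.772 0.814
vertex 1.095 -3.771 1.814
endloop
endfacet
facet normal 0.894 -0.112 -0.433
outer loop
vertex 1.848 -4.772 0.814
vertex 2.185 -3.909 1.286
vertex 2.226 -4.891 1.625
endloop
endfacet
facet normal -0.670 -0.712 0.208
outer loop
vertex 1.848 -4.772 0.814
vertex 2.226 -4.891 1.625
vertex 1.095 -3.771 1.814
endloop
endfacet
facet normal 0.894 -0.112 -0.433
outer loop
vertex 2.226 -4.891 1.625
vertex 2.185 -3.909 1.286
vertex 2.573 -4.27 2.181
endloop
endfacet
facet normal -0.364 -0.500 0.786
outer loop
vertex 2.226 -4.891 1.625
vertex 2.573 -4.27 2.181
vertex 1.095 -3.771 1.814
endloop
endfacet

endsolid
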